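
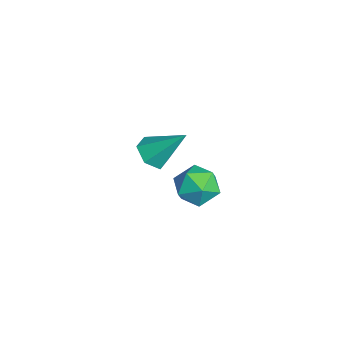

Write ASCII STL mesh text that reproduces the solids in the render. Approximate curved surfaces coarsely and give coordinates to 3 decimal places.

solid 
facet normal -0.265 -0.642 -0.720
outer loop
vertex -3.414 -0.698 -4.614
vertex -4.212 -0.236 -4.732
vertex -3.459 0.004 -5.223
endloop
endfacet
facet normal 0.995 0.090 0.030
outer loop
vertex -3.414 -0.698 -4.614
vertex -3.459 0.004 -5.223
vertex -3.628 1.176 -3.148
endloop
endfacet
facet normal -0.265 -0.641 -0.720
outer loop
vertex -3.459 0.004 -5.223
vertex -4.212 -0.236 -4.732
vertex -4.257 0.466 -5.34
endloop
endfacet
facet normal 0.503 0.769 -0.394
outer loop
vertex -3.459 0.004 -5.223
vertex -4.257 0.466 -5.34
vertex -3.628 1.176 -3.148
endloop
endfacet
facet normal -0.266 -0.641 -0.720
outer loop
vertex -4.257 0.466 -5.34
vertex -4.212 -0.236 -4.732
vertex -5.01 0.227 -4.849
endloop
endfacet
facet normal -0.400 0.899 -0.176
outer loop
vertex -4.257 0.466 -5.34
vertex -5.01 0.227 -4.849
vertex -3.628 1.176 -3.148
endloop
endfacet
facet normal -0.266 -0.641 -0.720
outer loop
vertex -5.01 0.227 -4.849
vertex -4.212 -0.236 -4.732
vertex -4.965 -0.475 -4.241
endloop
endfacet
facet normal -0.813 0.351 0.465
outer loop
vertex -5.01 0.227 -4.849
vertex -4.965 -0.475 -4.241
vertex -3.628 1.176 -3.148
endloop
endfacet
facet normal -0.265 -0.642 -0.719
outer loop
vertex -4.965 -0.475 -4.241
vertex -4.212 -0.236 -4.732
vertex -4.166 -0.937 -4.123
endloop
endfacet
facet normal -0.321 -0.328 0.888
outer loop
vertex -4.965 -0.475 -4.241
vertex -4.166 -0.937 -4.123
vertex -3.628 1.176 -3.148
endloop
endfacet
facet normal -0.265 -0.642 -0.719
outer loop
vertex -4.166 -0.937 -4.123
vertex -4.212 -0.236 -4.732
vertex -3.414 -0.698 -4.614
endloop
endfacet
facet normal 0.583 -0.458 0.671
outer loop
vertex -4.166 -0.937 -4.123
vertex -3.414 -0.698 -4.614
vertex -3.628 1.176 -3.148
endloop
endfacet
facet normal -0.941 0.339 0.017
outer loop
vertex 0.589 1.682 -2.222
vertex 0.245 0.747 -2.647
vertex 0.306 0.864 -1.572
endloop
endfacet
facet normal -0.557 0.626 0.545
outer loop
vertex 0.589 1.682 -2.222
vertex 0.306 0.864 -1.572
vertex 1.187 1.453 -1.348
endloop
endfacet
facet normal -0.001 0.967 0.254
outer loop
vertex 0.589 1.682 -2.222
vertex 1.187 1.453 -1.348
vertex 1.67 1.7 -2.285
endloop
endfacet
facet normal -0.041 0.890 -0.454
outer loop
vertex 0.589 1.682 -2.222
vertex 1.67 1.7 -2.285
vertex 1.089 1.264 -3.088
endloop
endfacet
facet normal -0.622 0.502 -0.601
outer loop
vertex 0.589 1.682 -2.222
vertex 1.089 1.264 -3.088
vertex 0.245 0.747 -2.647
endloop
endfacet
facet normal -0.305 0.095 0.948
outer loop
vertex 1.187 1.453 -1.348
vertex 0.306 0.864 -1.572
vertex 1.211 0.376 -1.232
endloop
endfacet
facet normal -0.924 -0.371 0.093
outer loop
vertex 0.306 0.864 -1.572
vertex 0.245 0.747 -2.647
vertex 0.63 -0.06 -2.035
endloop
endfacet
facet normal -0.408 -0.107 -0.907
outer loop
vertex 0.245 0.747 -2.647
vertex 1.089 1.264 -3.088
vertex 1.113 0.187 -2.972
endloop
endfacet
facet normal 0.532 0.521 -0.668
outer loop
vertex 1.089 1.264 -3.088
vertex 1.67 1.7 -2.285
vertex 1.994 0.776 -2.748
endloop
endfacet
facet normal 0.596 0.646 0.477
outer loop
vertex 1.67 1.7 -2.285
vertex 1.187 1.453 -1.348
vertex 2.055 0.893 -1.673
endloop
endfacet
facet normal 0.041 -0.890 0.454
outer loop
vertex 1.711 -0.042 -2.098
vertex 1.211 0.376 -1.232
vertex 0.63 -0.06 -2.035
endloop
endfacet
facet normal 0.001 -0.967 -0.254
outer loop
vertex 1.711 -0.042 -2.098
vertex 0.63 -0.06 -2.035
vertex 1.113 0.187 -2.972
endloop
endfacet
facet normal 0.557 -0.626 -0.545
outer loop
vertex 1.711 -0.042 -2.098
vertex 1.113 0.187 -2.972
vertex 1.994 0.776 -2.748
endloop
endfacet
facet normal 0.941 -0.339 -0.017
outer loop
vertex 1.711 -0.042 -2.098
vertex 1.994 0.776 -2.748
vertex 2.055 0.893 -1.673
endloop
endfacet
facet normal 0.622 -0.502 0.601
outer loop
vertex 1.711 -0.042 -2.098
vertex 2.055 0.893 -1.673
vertex 1.211 0.376 -1.232
endloop
endfacet
facet normal -0.532 -0.521 0.668
outer loop
vertex 0.63 -0.06 -2.035
vertex 1.211 0.376 -1.232
vertex 0.306 0.864 -1.572
endloop
endfacet
facet normal -0.596 -0.646 -0.477
outer loop
vertex 1.113 0.187 -2.972
vertex 0.63 -0.06 -2.035
vertex 0.245 0.747 -2.647
endloop
endfacet
facet normal 0.305 -0.095 -0.948
outer loop
vertex 1.994 0.776 -2.748
vertex 1.113 0.187 -2.972
vertex 1.089 1.264 -3.088
endloop
endfacet
facet normal 0.924 0.371 -0.093
outer loop
vertex 2.055 0.893 -1.673
vertex 1.994 0.776 -2.748
vertex 1.67 1.7 -2.285
endloop
endfacet
facet normal 0.408 0.107 0.907
outer loop
vertex 1.211 0.376 -1.232
vertex 2.055 0.893 -1.673
vertex 1.187 1.453 -1.348
endloop
endfacet

endsolid


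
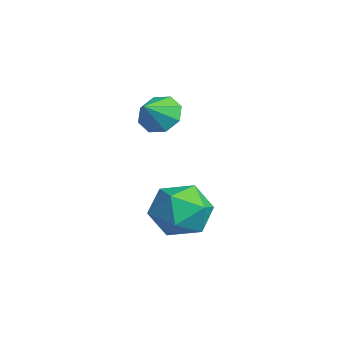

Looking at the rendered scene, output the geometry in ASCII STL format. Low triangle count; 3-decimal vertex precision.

solid 
facet normal -0.513 0.620 -0.593
outer loop
vertex -1.987 1.476 0.194
vertex -2.574 1.45 0.675
vertex -1.959 1.889 0.602
endloop
endfacet
facet normal 0.997 -0.075 0.008
outer loop
vertex -1.987 1.476 0.194
vertex -1.959 1.889 0.602
vertex -2.046 0.81 1.285
endloop
endfacet
facet normal -0.513 0.621 -0.593
outer loop
vertex -1.959 1.889 0.602
vertex -2.574 1.45 0.675
vertex -2.291 2.045 1.053
endloop
endfacet
facet normal 0.818 0.259 0.513
outer loop
vertex -1.959 1.889 0.602
vertex -2.291 2.045 1.053
vertex -2.046 0.81 1.285
endloop
endfacet
facet normal -0.514 0.621 -0.592
outer loop
vertex -2.291 2.045 1.053
vertex -2.574 1.45 0.675
vertex -2.789 1.852 1.283
endloop
endfacet
facet normal 0.330 0.237 0.914
outer loop
vertex -2.291 2.045 1.053
vertex -2.789 1.852 1.283
vertex -2.046 0.81 1.285
endloop
endfacet
facet normal -0.513 0.621 -0.592
outer loop
vertex -2.789 1.852 1.283
vertex -2.574 1.45 0.675
vertex -3.162 1.423 1.156
endloop
endfacet
facet normal -0.183 -0.129 0.975
outer loop
vertex -2.789 1.852 1.283
vertex -3.162 1.423 1.156
vertex -2.046 0.81 1.285
endloop
endfacet
facet normal -0.513 0.620 -0.593
outer loop
vertex -3.162 1.423 1.156
vertex -2.574 1.45 0.675
vertex -3.19 1.01 0.748
endloop
endfacet
facet normal -0.419 -0.624 0.660
outer loop
vertex -3.162 1.423 1.156
vertex -3.19 1.01 0.748
vertex -2.046 0.81 1.285
endloop
endfacet
facet normal -0.514 0.621 -0.592
outer loop
vertex -3.19 1.01 0.748
vertex -2.574 1.45 0.675
vertex -2.858 0.855 0.297
endloop
endfacet
facet normal -0.240 -0.959 0.153
outer loop
vertex -3.19 1.01 0.748
vertex -2.858 0.855 0.297
vertex -2.046 0.81 1.285
endloop
endfacet
facet normal -0.513 0.621 -0.592
outer loop
vertex -2.858 0.855 0.297
vertex -2.574 1.45 0.675
vertex -2.359 1.048 0.067
endloop
endfacet
facet normal 0.248 -0.937 -0.247
outer loop
vertex -2.858 0.855 0.297
vertex -2.359 1.048 0.067
vertex -2.046 0.81 1.285
endloop
endfacet
facet normal -0.513 0.621 -0.592
outer loop
vertex -2.359 1.048 0.067
vertex -2.574 1.45 0.675
vertex -1.987 1.476 0.194
endloop
endfacet
facet normal 0.762 -0.571 -0.307
outer loop
vertex -2.359 1.048 0.067
vertex -1.987 1.476 0.194
vertex -2.046 0.81 1.285
endloop
endfacet
facet normal -0.461 0.792 0.400
outer loop
vertex -1.282 2.759 -2.829
vertex -2.185 2.16 -2.683
vertex -1.426 2.205 -1.897
endloop
endfacet
facet normal 0.241 0.817 0.523
outer loop
vertex -1.282 2.759 -2.829
vertex -1.426 2.205 -1.897
vertex -0.443 2.222 -2.377
endloop
endfacet
facet normal 0.576 0.810 -0.107
outer loop
vertex -1.282 2.759 -2.829
vertex -0.443 2.222 -2.377
vertex -0.595 2.187 -3.459
endloop
endfacet
facet normal 0.081 0.780 -0.620
outer loop
vertex -1.282 2.759 -2.829
vertex -0.595 2.187 -3.459
vertex -1.672 2.149 -3.648
endloop
endfacet
facet normal -0.560 0.770 -0.307
outer loop
vertex -1.282 2.759 -2.829
vertex -1.672 2.149 -3.648
vertex -2.185 2.16 -2.683
endloop
endfacet
facet normal 0.424 0.225 0.877
outer loop
vertex -0.443 2.222 -2.377
vertex -1.426 2.205 -1.897
vertex -0.828 1.291 -1.952
endloop
endfacet
facet normal -0.712 0.185 0.677
outer loop
vertex -1.426 2.205 -1.897
vertex -2.185 2.16 -2.683
vertex -1.905 1.253 -2.141
endloop
endfacet
facet normal -0.873 0.148 -0.466
outer loop
vertex -2.185 2.16 -2.683
vertex -1.672 2.149 -3.648
vertex -2.057 1.218 -3.223
endloop
endfacet
facet normal 0.165 0.166 -0.972
outer loop
vertex -1.672 2.149 -3.648
vertex -0.595 2.187 -3.459
vertex -1.074 1.235 -3.703
endloop
endfacet
facet normal 0.967 0.213 -0.143
outer loop
vertex -0.595 2.187 -3.459
vertex -0.443 2.222 -2.377
vertex -0.315 1.28 -2.917
endloop
endfacet
facet normal -0.081 -0.780 0.620
outer loop
vertex -1.218 0.681 -2.771
vertex -0.828 1.291 -1.952
vertex -1.905 1.253 -2.141
endloop
endfacet
facet normal -0.576 -0.810 0.107
outer loop
vertex -1.218 0.681 -2.771
vertex -1.905 1.253 -2.141
vertex -2.057 1.218 -3.223
endloop
endfacet
facet normal -0.241 -0.817 -0.523
outer loop
vertex -1.218 0.681 -2.771
vertex -2.057 1.218 -3.223
vertex -1.074 1.235 -3.703
endloop
endfacet
facet normal 0.461 -0.792 -0.400
outer loop
vertex -1.218 0.681 -2.771
vertex -1.074 1.235 -3.703
vertex -0.315 1.28 -2.917
endloop
endfacet
facet normal 0.560 -0.770 0.307
outer loop
vertex -1.218 0.681 -2.771
vertex -0.315 1.28 -2.917
vertex -0.828 1.291 -1.952
endloop
endfacet
facet normal -0.165 -0.166 0.972
outer loop
vertex -1.905 1.253 -2.141
vertex -0.828 1.291 -1.952
vertex -1.426 2.205 -1.897
endloop
endfacet
facet normal -0.967 -0.213 0.143
outer loop
vertex -2.057 1.218 -3.223
vertex -1.905 1.253 -2.141
vertex -2.185 2.16 -2.683
endloop
endfacet
facet normal -0.424 -0.225 -0.877
outer loop
vertex -1.074 1.235 -3.703
vertex -2.057 1.218 -3.223
vertex -1.672 2.149 -3.648
endloop
endfacet
facet normal 0.712 -0.185 -0.677
outer loop
vertex -0.315 1.28 -2.917
vertex -1.074 1.235 -3.703
vertex -0.595 2.187 -3.459
endloop
endfacet
facet normal 0.873 -0.148 0.466
outer loop
vertex -0.828 1.291 -1.952
vertex -0.315 1.28 -2.917
vertex -0.443 2.222 -2.377
endloop
endfacet

endsolid


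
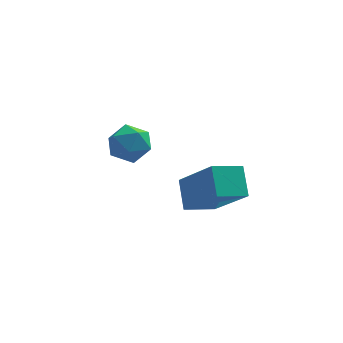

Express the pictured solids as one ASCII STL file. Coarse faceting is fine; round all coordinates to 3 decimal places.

solid 
facet normal -0.981 -0.130 0.142
outer loop
vertex -3.486 1.648 3.356
vertex -3.438 1.013 3.108
vertex -3.356 1.126 3.777
endloop
endfacet
facet normal -0.713 0.324 0.622
outer loop
vertex -3.486 1.648 3.356
vertex -3.356 1.126 3.777
vertex -3.021 1.718 3.852
endloop
endfacet
facet normal -0.417 0.868 0.268
outer loop
vertex -3.486 1.648 3.356
vertex -3.021 1.718 3.852
vertex -2.897 1.97 3.229
endloop
endfacet
facet normal -0.503 0.751 -0.429
outer loop
vertex -3.486 1.648 3.356
vertex -2.897 1.97 3.229
vertex -3.154 1.535 2.769
endloop
endfacet
facet normal -0.851 0.134 -0.507
outer loop
vertex -3.486 1.648 3.356
vertex -3.154 1.535 2.769
vertex -3.438 1.013 3.108
endloop
endfacet
facet normal -0.196 -0.013 0.980
outer loop
vertex -3.021 1.718 3.852
vertex -3.356 1.126 3.777
vertex -2.686 1.125 3.911
endloop
endfacet
facet normal -0.630 -0.749 0.204
outer loop
vertex -3.356 1.126 3.777
vertex -3.438 1.013 3.108
vertex -2.943 0.69 3.451
endloop
endfacet
facet normal -0.421 -0.322 -0.848
outer loop
vertex -3.438 1.013 3.108
vertex -3.154 1.535 2.769
vertex -2.819 0.942 2.828
endloop
endfacet
facet normal 0.145 0.677 -0.721
outer loop
vertex -3.154 1.535 2.769
vertex -2.897 1.97 3.229
vertex -2.484 1.534 2.903
endloop
endfacet
facet normal 0.284 0.868 0.408
outer loop
vertex -2.897 1.97 3.229
vertex -3.021 1.718 3.852
vertex -2.402 1.647 3.572
endloop
endfacet
facet normal 0.503 -0.751 0.429
outer loop
vertex -2.354 1.012 3.324
vertex -2.686 1.125 3.911
vertex -2.943 0.69 3.451
endloop
endfacet
facet normal 0.417 -0.868 -0.268
outer loop
vertex -2.354 1.012 3.324
vertex -2.943 0.69 3.451
vertex -2.819 0.942 2.828
endloop
endfacet
facet normal 0.713 -0.324 -0.622
outer loop
vertex -2.354 1.012 3.324
vertex -2.819 0.942 2.828
vertex -2.484 1.534 2.903
endloop
endfacet
facet normal 0.981 0.130 -0.142
outer loop
vertex -2.354 1.012 3.324
vertex -2.484 1.534 2.903
vertex -2.402 1.647 3.572
endloop
endfacet
facet normal 0.851 -0.134 0.507
outer loop
vertex -2.354 1.012 3.324
vertex -2.402 1.647 3.572
vertex -2.686 1.125 3.911
endloop
endfacet
facet normal -0.145 -0.677 0.721
outer loop
vertex -2.943 0.69 3.451
vertex -2.686 1.125 3.911
vertex -3.356 1.126 3.777
endloop
endfacet
facet normal -0.284 -0.868 -0.408
outer loop
vertex -2.819 0.942 2.828
vertex -2.943 0.69 3.451
vertex -3.438 1.013 3.108
endloop
endfacet
facet normal 0.196 0.013 -0.980
outer loop
vertex -2.484 1.534 2.903
vertex -2.819 0.942 2.828
vertex -3.154 1.535 2.769
endloop
endfacet
facet normal 0.630 0.749 -0.204
outer loop
vertex -2.402 1.647 3.572
vertex -2.484 1.534 2.903
vertex -2.897 1.97 3.229
endloop
endfacet
facet normal 0.421 0.322 0.848
outer loop
vertex -2.686 1.125 3.911
vertex -2.402 1.647 3.572
vertex -3.021 1.718 3.852
endloop
endfacet
facet normal -0.887 -0.370 0.277
outer loop
vertex -0.883 -1.693 4.514
vertex -1.671 -0.715 3.297
vertex -0.784 -2.405 3.878
endloop
endfacet
facet normal 0.451 -0.559 0.696
outer loop
vertex 0.031 -2.065 3.623
vertex -0.883 -1.693 4.514
vertex -0.784 -2.405 3.878
endloop
endfacet
facet normal -0.887 -0.370 0.278
outer loop
vertex -0.784 -2.405 3.878
vertex -1.671 -0.715 3.297
vertex -1.573 -1.427 2.661
endloop
endfacet
facet normal 0.102 -0.742 -0.663
outer loop
vertex -1.573 -1.427 2.661
vertex 0.031 -2.065 3.623
vertex -0.784 -2.405 3.878
endloop
endfacet
facet normal -0.102 0.742 0.663
outer loop
vertex -0.883 -1.693 4.514
vertex -0.856 -0.375 3.042
vertex -1.671 -0.715 3.297
endloop
endfacet
facet normal 0.451 -0.559 0.696
outer loop
vertex -0.067 -1.353 4.259
vertex -0.883 -1.693 4.514
vertex 0.031 -2.065 3.623
endloop
endfacet
facet normal -0.102 0.742 0.663
outer loop
vertex -0.067 -1.353 4.259
vertex -0.856 -0.375 3.042
vertex -0.883 -1.693 4.514
endloop
endfacet
facet normal -0.451 0.559 -0.696
outer loop
vertex -1.671 -0.715 3.297
vertex -0.856 -0.375 3.042
vertex -1.573 -1.427 2.661
endloop
endfacet
facet normal 0.102 -0.742 -0.662
outer loop
vertex -0.757 -1.087 2.406
vertex 0.031 -2.065 3.623
vertex -1.573 -1.427 2.661
endloop
endfacet
facet normal -0.450 0.559 -0.696
outer loop
vertex -1.573 -1.427 2.661
vertex -0.856 -0.375 3.042
vertex -0.757 -1.087 2.406
endloop
endfacet
facet normal 0.887 0.370 -0.277
outer loop
vertex -0.757 -1.087 2.406
vertex -0.067 -1.353 4.259
vertex 0.031 -2.065 3.623
endloop
endfacet
facet normal 0.887 0.371 -0.277
outer loop
vertex -0.856 -0.375 3.042
vertex -0.067 -1.353 4.259
vertex -0.757 -1.087 2.406
endloop
endfacet

endsolid


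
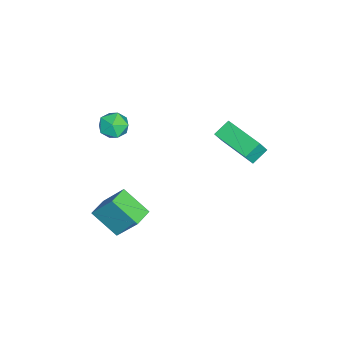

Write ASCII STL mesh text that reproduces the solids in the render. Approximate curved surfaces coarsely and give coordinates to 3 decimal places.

solid 
facet normal -0.957 0.287 -0.028
outer loop
vertex 0.185 -2.884 0.796
vertex 0.45 -1.862 2.216
vertex 0.582 -1.654 -0.164
endloop
endfacet
facet normal -0.149 -0.578 -0.802
outer loop
vertex 1.53 -1.938 -0.136
vertex 0.185 -2.884 0.796
vertex 0.582 -1.654 -0.164
endloop
endfacet
facet normal -0.957 0.287 -0.028
outer loop
vertex 0.582 -1.654 -0.164
vertex 0.45 -1.862 2.216
vertex 0.847 -0.632 1.257
endloop
endfacet
facet normal 0.247 0.764 -0.596
outer loop
vertex 0.847 -0.632 1.257
vertex 1.53 -1.938 -0.136
vertex 0.582 -1.654 -0.164
endloop
endfacet
facet normal -0.247 -0.764 0.596
outer loop
vertex 0.185 -2.884 0.796
vertex 1.398 -2.146 2.244
vertex 0.45 -1.862 2.216
endloop
endfacet
facet normal -0.150 -0.577 -0.803
outer loop
vertex 1.133 -3.168 0.823
vertex 0.185 -2.884 0.796
vertex 1.53 -1.938 -0.136
endloop
endfacet
facet normal -0.246 -0.765 0.596
outer loop
vertex 1.133 -3.168 0.823
vertex 1.398 -2.146 2.244
vertex 0.185 -2.884 0.796
endloop
endfacet
facet normal 0.149 0.578 0.803
outer loop
vertex 0.45 -1.862 2.216
vertex 1.398 -2.146 2.244
vertex 0.847 -0.632 1.257
endloop
endfacet
facet normal 0.246 0.764 -0.596
outer loop
vertex 1.795 -0.916 1.284
vertex 1.53 -1.938 -0.136
vertex 0.847 -0.632 1.257
endloop
endfacet
facet normal 0.150 0.578 0.802
outer loop
vertex 0.847 -0.632 1.257
vertex 1.398 -2.146 2.244
vertex 1.795 -0.916 1.284
endloop
endfacet
facet normal 0.957 -0.287 0.028
outer loop
vertex 1.795 -0.916 1.284
vertex 1.133 -3.168 0.823
vertex 1.53 -1.938 -0.136
endloop
endfacet
facet normal 0.957 -0.287 0.028
outer loop
vertex 1.398 -2.146 2.244
vertex 1.133 -3.168 0.823
vertex 1.795 -0.916 1.284
endloop
endfacet
facet normal -0.316 0.944 -0.094
outer loop
vertex -2.341 -2.431 3.43
vertex -2.897 -2.561 3.989
vertex -2.173 -2.298 4.2
endloop
endfacet
facet normal 0.381 0.894 -0.237
outer loop
vertex -2.341 -2.431 3.43
vertex -2.173 -2.298 4.2
vertex -1.634 -2.653 3.729
endloop
endfacet
facet normal 0.463 0.430 -0.775
outer loop
vertex -2.341 -2.431 3.43
vertex -1.634 -2.653 3.729
vertex -2.026 -3.136 3.227
endloop
endfacet
facet normal -0.185 0.195 -0.963
outer loop
vertex -2.341 -2.431 3.43
vertex -2.026 -3.136 3.227
vertex -2.806 -3.079 3.388
endloop
endfacet
facet normal -0.665 0.513 -0.543
outer loop
vertex -2.341 -2.431 3.43
vertex -2.806 -3.079 3.388
vertex -2.897 -2.561 3.989
endloop
endfacet
facet normal 0.706 0.622 0.338
outer loop
vertex -1.634 -2.653 3.729
vertex -2.173 -2.298 4.2
vertex -1.754 -2.921 4.472
endloop
endfacet
facet normal -0.422 0.705 0.570
outer loop
vertex -2.173 -2.298 4.2
vertex -2.897 -2.561 3.989
vertex -2.534 -2.864 4.633
endloop
endfacet
facet normal -0.988 0.008 -0.157
outer loop
vertex -2.897 -2.561 3.989
vertex -2.806 -3.079 3.388
vertex -2.926 -3.347 4.131
endloop
endfacet
facet normal -0.210 -0.506 -0.837
outer loop
vertex -2.806 -3.079 3.388
vertex -2.026 -3.136 3.227
vertex -2.387 -3.702 3.66
endloop
endfacet
facet normal 0.837 -0.127 -0.532
outer loop
vertex -2.026 -3.136 3.227
vertex -1.634 -2.653 3.729
vertex -1.663 -3.439 3.871
endloop
endfacet
facet normal 0.185 -0.195 0.963
outer loop
vertex -2.219 -3.569 4.43
vertex -1.754 -2.921 4.472
vertex -2.534 -2.864 4.633
endloop
endfacet
facet normal -0.463 -0.430 0.775
outer loop
vertex -2.219 -3.569 4.43
vertex -2.534 -2.864 4.633
vertex -2.926 -3.347 4.131
endloop
endfacet
facet normal -0.381 -0.894 0.237
outer loop
vertex -2.219 -3.569 4.43
vertex -2.926 -3.347 4.131
vertex -2.387 -3.702 3.66
endloop
endfacet
facet normal 0.316 -0.944 0.094
outer loop
vertex -2.219 -3.569 4.43
vertex -2.387 -3.702 3.66
vertex -1.663 -3.439 3.871
endloop
endfacet
facet normal 0.665 -0.513 0.543
outer loop
vertex -2.219 -3.569 4.43
vertex -1.663 -3.439 3.871
vertex -1.754 -2.921 4.472
endloop
endfacet
facet normal 0.210 0.506 0.837
outer loop
vertex -2.534 -2.864 4.633
vertex -1.754 -2.921 4.472
vertex -2.173 -2.298 4.2
endloop
endfacet
facet normal -0.837 0.127 0.532
outer loop
vertex -2.926 -3.347 4.131
vertex -2.534 -2.864 4.633
vertex -2.897 -2.561 3.989
endloop
endfacet
facet normal -0.706 -0.622 -0.338
outer loop
vertex -2.387 -3.702 3.66
vertex -2.926 -3.347 4.131
vertex -2.806 -3.079 3.388
endloop
endfacet
facet normal 0.422 -0.705 -0.570
outer loop
vertex -1.663 -3.439 3.871
vertex -2.387 -3.702 3.66
vertex -2.026 -3.136 3.227
endloop
endfacet
facet normal 0.988 -0.008 0.157
outer loop
vertex -1.754 -2.921 4.472
vertex -1.663 -3.439 3.871
vertex -1.634 -2.653 3.729
endloop
endfacet
facet normal -0.673 0.533 0.512
outer loop
vertex -4.547 1.732 3.131
vertex -3.238 3.424 3.09
vertex -4.929 2.008 2.341
endloop
endfacet
facet normal -0.611 -0.791 0.019
outer loop
vertex -4.282 1.496 1.85
vertex -4.547 1.732 3.131
vertex -4.929 2.008 2.341
endloop
endfacet
facet normal -0.673 0.534 0.511
outer loop
vertex -4.929 2.008 2.341
vertex -3.238 3.424 3.09
vertex -3.619 3.7 2.3
endloop
endfacet
facet normal -0.415 0.300 -0.859
outer loop
vertex -3.619 3.7 2.3
vertex -4.282 1.496 1.85
vertex -4.929 2.008 2.341
endloop
endfacet
facet normal 0.415 -0.300 0.859
outer loop
vertex -4.547 1.732 3.131
vertex -2.591 2.912 2.599
vertex -3.238 3.424 3.09
endloop
endfacet
facet normal -0.612 -0.791 0.019
outer loop
vertex -3.901 1.22 2.64
vertex -4.547 1.732 3.131
vertex -4.282 1.496 1.85
endloop
endfacet
facet normal 0.415 -0.300 0.859
outer loop
vertex -3.901 1.22 2.64
vertex -2.591 2.912 2.599
vertex -4.547 1.732 3.131
endloop
endfacet
facet normal 0.612 0.791 -0.019
outer loop
vertex -3.238 3.424 3.09
vertex -2.591 2.912 2.599
vertex -3.619 3.7 2.3
endloop
endfacet
facet normal -0.415 0.300 -0.859
outer loop
vertex -2.973 3.188 1.809
vertex -4.282 1.496 1.85
vertex -3.619 3.7 2.3
endloop
endfacet
facet normal 0.612 0.791 -0.020
outer loop
vertex -3.619 3.7 2.3
vertex -2.591 2.912 2.599
vertex -2.973 3.188 1.809
endloop
endfacet
facet normal 0.674 -0.534 -0.511
outer loop
vertex -2.973 3.188 1.809
vertex -3.901 1.22 2.64
vertex -4.282 1.496 1.85
endloop
endfacet
facet normal 0.673 -0.534 -0.512
outer loop
vertex -2.591 2.912 2.599
vertex -3.901 1.22 2.64
vertex -2.973 3.188 1.809
endloop
endfacet

endsolid


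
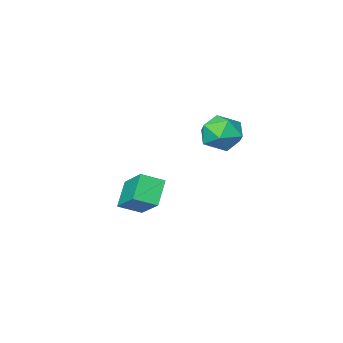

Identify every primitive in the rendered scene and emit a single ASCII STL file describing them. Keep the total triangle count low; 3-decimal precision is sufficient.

solid 
facet normal -0.551 -0.421 0.720
outer loop
vertex -3.24 -2.068 -2.924
vertex -3.07 -0.964 -2.149
vertex -3.908 -1.741 -3.244
endloop
endfacet
facet normal -0.124 -0.812 -0.570
outer loop
vertex -3.35 -1.316 -3.971
vertex -3.24 -2.068 -2.924
vertex -3.908 -1.741 -3.244
endloop
endfacet
facet normal -0.552 -0.420 0.720
outer loop
vertex -3.908 -1.741 -3.244
vertex -3.07 -0.964 -2.149
vertex -3.738 -0.636 -2.469
endloop
endfacet
facet normal -0.824 0.405 -0.396
outer loop
vertex -3.738 -0.636 -2.469
vertex -3.35 -1.316 -3.971
vertex -3.908 -1.741 -3.244
endloop
endfacet
facet normal 0.824 -0.405 0.396
outer loop
vertex -3.24 -2.068 -2.924
vertex -2.512 -0.539 -2.876
vertex -3.07 -0.964 -2.149
endloop
endfacet
facet normal -0.126 -0.812 -0.570
outer loop
vertex -2.682 -1.644 -3.651
vertex -3.24 -2.068 -2.924
vertex -3.35 -1.316 -3.971
endloop
endfacet
facet normal 0.824 -0.405 0.396
outer loop
vertex -2.682 -1.644 -3.651
vertex -2.512 -0.539 -2.876
vertex -3.24 -2.068 -2.924
endloop
endfacet
facet normal 0.125 0.812 0.571
outer loop
vertex -3.07 -0.964 -2.149
vertex -2.512 -0.539 -2.876
vertex -3.738 -0.636 -2.469
endloop
endfacet
facet normal -0.824 0.405 -0.396
outer loop
vertex -3.18 -0.212 -3.196
vertex -3.35 -1.316 -3.971
vertex -3.738 -0.636 -2.469
endloop
endfacet
facet normal 0.125 0.812 0.570
outer loop
vertex -3.738 -0.636 -2.469
vertex -2.512 -0.539 -2.876
vertex -3.18 -0.212 -3.196
endloop
endfacet
facet normal 0.552 0.421 -0.720
outer loop
vertex -3.18 -0.212 -3.196
vertex -2.682 -1.644 -3.651
vertex -3.35 -1.316 -3.971
endloop
endfacet
facet normal 0.551 0.421 -0.721
outer loop
vertex -2.512 -0.539 -2.876
vertex -2.682 -1.644 -3.651
vertex -3.18 -0.212 -3.196
endloop
endfacet
facet normal -0.431 -0.003 0.902
outer loop
vertex -4.509 1.984 0.603
vertex -4.018 1.519 0.836
vertex -3.901 2.222 0.894
endloop
endfacet
facet normal -0.522 0.627 0.578
outer loop
vertex -4.509 1.984 0.603
vertex -3.901 2.222 0.894
vertex -4.166 2.539 0.311
endloop
endfacet
facet normal -0.859 0.511 -0.039
outer loop
vertex -4.509 1.984 0.603
vertex -4.166 2.539 0.311
vertex -4.448 2.033 -0.108
endloop
endfacet
facet normal -0.977 -0.192 -0.097
outer loop
vertex -4.509 1.984 0.603
vertex -4.448 2.033 -0.108
vertex -4.356 1.402 0.217
endloop
endfacet
facet normal -0.712 -0.509 0.485
outer loop
vertex -4.509 1.984 0.603
vertex -4.356 1.402 0.217
vertex -4.018 1.519 0.836
endloop
endfacet
facet normal 0.122 0.894 0.431
outer loop
vertex -4.166 2.539 0.311
vertex -3.901 2.222 0.894
vertex -3.464 2.418 0.363
endloop
endfacet
facet normal 0.270 -0.124 0.955
outer loop
vertex -3.901 2.222 0.894
vertex -4.018 1.519 0.836
vertex -3.372 1.787 0.688
endloop
endfacet
facet normal -0.183 -0.943 0.278
outer loop
vertex -4.018 1.519 0.836
vertex -4.356 1.402 0.217
vertex -3.654 1.281 0.269
endloop
endfacet
facet normal -0.612 -0.431 -0.663
outer loop
vertex -4.356 1.402 0.217
vertex -4.448 2.033 -0.108
vertex -3.919 1.598 -0.314
endloop
endfacet
facet normal -0.423 0.706 -0.568
outer loop
vertex -4.448 2.033 -0.108
vertex -4.166 2.539 0.311
vertex -3.802 2.301 -0.256
endloop
endfacet
facet normal 0.977 0.192 0.097
outer loop
vertex -3.311 1.836 -0.023
vertex -3.464 2.418 0.363
vertex -3.372 1.787 0.688
endloop
endfacet
facet normal 0.859 -0.511 0.039
outer loop
vertex -3.311 1.836 -0.023
vertex -3.372 1.787 0.688
vertex -3.654 1.281 0.269
endloop
endfacet
facet normal 0.522 -0.627 -0.578
outer loop
vertex -3.311 1.836 -0.023
vertex -3.654 1.281 0.269
vertex -3.919 1.598 -0.314
endloop
endfacet
facet normal 0.431 0.003 -0.902
outer loop
vertex -3.311 1.836 -0.023
vertex -3.919 1.598 -0.314
vertex -3.802 2.301 -0.256
endloop
endfacet
facet normal 0.712 0.509 -0.485
outer loop
vertex -3.311 1.836 -0.023
vertex -3.802 2.301 -0.256
vertex -3.464 2.418 0.363
endloop
endfacet
facet normal 0.612 0.431 0.663
outer loop
vertex -3.372 1.787 0.688
vertex -3.464 2.418 0.363
vertex -3.901 2.222 0.894
endloop
endfacet
facet normal 0.423 -0.706 0.568
outer loop
vertex -3.654 1.281 0.269
vertex -3.372 1.787 0.688
vertex -4.018 1.519 0.836
endloop
endfacet
facet normal -0.122 -0.894 -0.431
outer loop
vertex -3.919 1.598 -0.314
vertex -3.654 1.281 0.269
vertex -4.356 1.402 0.217
endloop
endfacet
facet normal -0.270 0.124 -0.955
outer loop
vertex -3.802 2.301 -0.256
vertex -3.919 1.598 -0.314
vertex -4.448 2.033 -0.108
endloop
endfacet
facet normal 0.183 0.943 -0.278
outer loop
vertex -3.464 2.418 0.363
vertex -3.802 2.301 -0.256
vertex -4.166 2.539 0.311
endloop
endfacet

endsolid


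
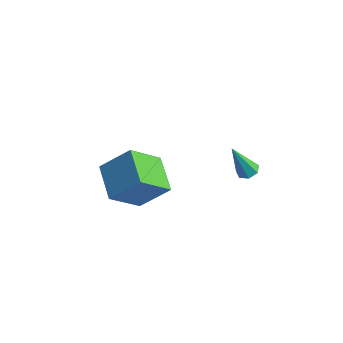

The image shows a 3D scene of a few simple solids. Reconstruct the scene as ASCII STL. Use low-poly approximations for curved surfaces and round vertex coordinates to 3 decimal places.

solid 
facet normal 0.251 0.296 -0.922
outer loop
vertex 0.402 2.812 -3.393
vertex 0.02 3.233 -3.362
vertex 0.569 3.24 -3.21
endloop
endfacet
facet normal 0.815 -0.466 0.346
outer loop
vertex 0.402 2.812 -3.393
vertex 0.569 3.24 -3.21
vertex -0.48 2.647 -1.538
endloop
endfacet
facet normal 0.251 0.297 -0.921
outer loop
vertex 0.569 3.24 -3.21
vertex 0.02 3.233 -3.362
vertex 0.322 3.663 -3.141
endloop
endfacet
facet normal 0.739 0.337 0.583
outer loop
vertex 0.569 3.24 -3.21
vertex 0.322 3.663 -3.141
vertex -0.48 2.647 -1.538
endloop
endfacet
facet normal 0.252 0.296 -0.921
outer loop
vertex 0.322 3.663 -3.141
vertex 0.02 3.233 -3.362
vertex -0.152 3.762 -3.239
endloop
endfacet
facet normal 0.059 0.830 0.555
outer loop
vertex 0.322 3.663 -3.141
vertex -0.152 3.762 -3.239
vertex -0.48 2.647 -1.538
endloop
endfacet
facet normal 0.253 0.296 -0.921
outer loop
vertex -0.152 3.762 -3.239
vertex 0.02 3.233 -3.362
vertex -0.497 3.463 -3.43
endloop
endfacet
facet normal -0.713 0.642 0.283
outer loop
vertex -0.152 3.762 -3.239
vertex -0.497 3.463 -3.43
vertex -0.48 2.647 -1.538
endloop
endfacet
facet normal 0.252 0.295 -0.922
outer loop
vertex -0.497 3.463 -3.43
vertex 0.02 3.233 -3.362
vertex -0.453 2.991 -3.569
endloop
endfacet
facet normal -0.996 -0.085 -0.028
outer loop
vertex -0.497 3.463 -3.43
vertex -0.453 2.991 -3.569
vertex -0.48 2.647 -1.538
endloop
endfacet
facet normal 0.252 0.296 -0.921
outer loop
vertex -0.453 2.991 -3.569
vertex 0.02 3.233 -3.362
vertex -0.053 2.701 -3.553
endloop
endfacet
facet normal -0.577 -0.804 -0.144
outer loop
vertex -0.453 2.991 -3.569
vertex -0.053 2.701 -3.553
vertex -0.48 2.647 -1.538
endloop
endfacet
facet normal 0.252 0.296 -0.921
outer loop
vertex -0.053 2.701 -3.553
vertex 0.02 3.233 -3.362
vertex 0.402 2.812 -3.393
endloop
endfacet
facet normal 0.229 -0.973 0.023
outer loop
vertex -0.053 2.701 -3.553
vertex 0.402 2.812 -3.393
vertex -0.48 2.647 -1.538
endloop
endfacet
facet normal -0.579 -0.463 -0.671
outer loop
vertex -2.3 -3.677 -1.248
vertex -3.746 -2.632 -0.722
vertex -1.785 -2.245 -2.68
endloop
endfacet
facet normal 0.777 -0.562 -0.282
outer loop
vertex -0.714 -1.388 -1.438
vertex -2.3 -3.677 -1.248
vertex -1.785 -2.245 -2.68
endloop
endfacet
facet normal -0.579 -0.463 -0.671
outer loop
vertex -1.785 -2.245 -2.68
vertex -3.746 -2.632 -0.722
vertex -3.231 -1.2 -2.154
endloop
endfacet
facet normal 0.246 0.685 -0.685
outer loop
vertex -3.231 -1.2 -2.154
vertex -0.714 -1.388 -1.438
vertex -1.785 -2.245 -2.68
endloop
endfacet
facet normal -0.246 -0.685 0.685
outer loop
vertex -2.3 -3.677 -1.248
vertex -2.675 -1.775 0.52
vertex -3.746 -2.632 -0.722
endloop
endfacet
facet normal 0.777 -0.562 -0.282
outer loop
vertex -1.229 -2.82 -0.006
vertex -2.3 -3.677 -1.248
vertex -0.714 -1.388 -1.438
endloop
endfacet
facet normal -0.246 -0.685 0.685
outer loop
vertex -1.229 -2.82 -0.006
vertex -2.675 -1.775 0.52
vertex -2.3 -3.677 -1.248
endloop
endfacet
facet normal -0.777 0.562 0.282
outer loop
vertex -3.746 -2.632 -0.722
vertex -2.675 -1.775 0.52
vertex -3.231 -1.2 -2.154
endloop
endfacet
facet normal 0.246 0.685 -0.685
outer loop
vertex -2.16 -0.343 -0.912
vertex -0.714 -1.388 -1.438
vertex -3.231 -1.2 -2.154
endloop
endfacet
facet normal -0.777 0.562 0.282
outer loop
vertex -3.231 -1.2 -2.154
vertex -2.675 -1.775 0.52
vertex -2.16 -0.343 -0.912
endloop
endfacet
facet normal 0.579 0.463 0.671
outer loop
vertex -2.16 -0.343 -0.912
vertex -1.229 -2.82 -0.006
vertex -0.714 -1.388 -1.438
endloop
endfacet
facet normal 0.579 0.463 0.671
outer loop
vertex -2.675 -1.775 0.52
vertex -1.229 -2.82 -0.006
vertex -2.16 -0.343 -0.912
endloop
endfacet

endsolid


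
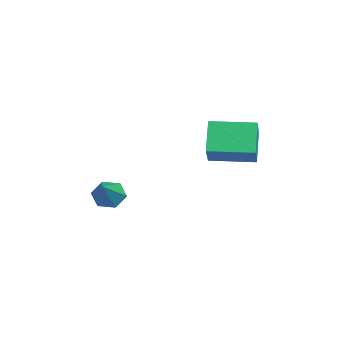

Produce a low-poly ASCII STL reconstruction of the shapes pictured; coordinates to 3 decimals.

solid 
facet normal -0.788 0.225 -0.573
outer loop
vertex -3.549 -1.935 -4.024
vertex -3.937 -2.114 -3.561
vertex -3.742 -1.516 -3.594
endloop
endfacet
facet normal 0.738 0.618 -0.271
outer loop
vertex -3.549 -1.935 -4.024
vertex -3.742 -1.516 -3.594
vertex -2.503 -2.526 -2.519
endloop
endfacet
facet normal -0.788 0.225 -0.573
outer loop
vertex -3.742 -1.516 -3.594
vertex -3.937 -2.114 -3.561
vertex -4.13 -1.696 -3.131
endloop
endfacet
facet normal 0.229 0.827 0.513
outer loop
vertex -3.742 -1.516 -3.594
vertex -4.13 -1.696 -3.131
vertex -2.503 -2.526 -2.519
endloop
endfacet
facet normal -0.788 0.225 -0.573
outer loop
vertex -4.13 -1.696 -3.131
vertex -3.937 -2.114 -3.561
vertex -4.325 -2.294 -3.098
endloop
endfacet
facet normal -0.283 0.145 0.948
outer loop
vertex -4.13 -1.696 -3.131
vertex -4.325 -2.294 -3.098
vertex -2.503 -2.526 -2.519
endloop
endfacet
facet normal -0.788 0.225 -0.573
outer loop
vertex -4.325 -2.294 -3.098
vertex -3.937 -2.114 -3.561
vertex -4.132 -2.713 -3.528
endloop
endfacet
facet normal -0.286 -0.747 0.600
outer loop
vertex -4.325 -2.294 -3.098
vertex -4.132 -2.713 -3.528
vertex -2.503 -2.526 -2.519
endloop
endfacet
facet normal -0.789 0.225 -0.572
outer loop
vertex -4.132 -2.713 -3.528
vertex -3.937 -2.114 -3.561
vertex -3.745 -2.533 -3.991
endloop
endfacet
facet normal 0.224 -0.957 -0.185
outer loop
vertex -4.132 -2.713 -3.528
vertex -3.745 -2.533 -3.991
vertex -2.503 -2.526 -2.519
endloop
endfacet
facet normal -0.788 0.227 -0.573
outer loop
vertex -3.745 -2.533 -3.991
vertex -3.937 -2.114 -3.561
vertex -3.549 -1.935 -4.024
endloop
endfacet
facet normal 0.735 -0.275 -0.619
outer loop
vertex -3.745 -2.533 -3.991
vertex -3.549 -1.935 -4.024
vertex -2.503 -2.526 -2.519
endloop
endfacet
facet normal -0.762 0.188 -0.620
outer loop
vertex -0.981 0.879 0.388
vertex -0.593 2.4 0.373
vertex -0.208 0.672 -0.624
endloop
endfacet
facet normal -0.247 -0.969 0.010
outer loop
vertex 0.813 0.42 0.207
vertex -0.981 0.879 0.388
vertex -0.208 0.672 -0.624
endloop
endfacet
facet normal -0.762 0.188 -0.620
outer loop
vertex -0.208 0.672 -0.624
vertex -0.593 2.4 0.373
vertex 0.18 2.193 -0.639
endloop
endfacet
facet normal 0.599 -0.161 -0.785
outer loop
vertex 0.18 2.193 -0.639
vertex 0.813 0.42 0.207
vertex -0.208 0.672 -0.624
endloop
endfacet
facet normal -0.599 0.161 0.785
outer loop
vertex -0.981 0.879 0.388
vertex 0.428 2.148 1.204
vertex -0.593 2.4 0.373
endloop
endfacet
facet normal -0.247 -0.969 0.010
outer loop
vertex 0.04 0.627 1.219
vertex -0.981 0.879 0.388
vertex 0.813 0.42 0.207
endloop
endfacet
facet normal -0.599 0.161 0.785
outer loop
vertex 0.04 0.627 1.219
vertex 0.428 2.148 1.204
vertex -0.981 0.879 0.388
endloop
endfacet
facet normal 0.247 0.969 -0.010
outer loop
vertex -0.593 2.4 0.373
vertex 0.428 2.148 1.204
vertex 0.18 2.193 -0.639
endloop
endfacet
facet normal 0.599 -0.161 -0.785
outer loop
vertex 1.201 1.941 0.192
vertex 0.813 0.42 0.207
vertex 0.18 2.193 -0.639
endloop
endfacet
facet normal 0.247 0.969 -0.010
outer loop
vertex 0.18 2.193 -0.639
vertex 0.428 2.148 1.204
vertex 1.201 1.941 0.192
endloop
endfacet
facet normal 0.762 -0.188 0.620
outer loop
vertex 1.201 1.941 0.192
vertex 0.04 0.627 1.219
vertex 0.813 0.42 0.207
endloop
endfacet
facet normal 0.762 -0.188 0.620
outer loop
vertex 0.428 2.148 1.204
vertex 0.04 0.627 1.219
vertex 1.201 1.941 0.192
endloop
endfacet

endsolid


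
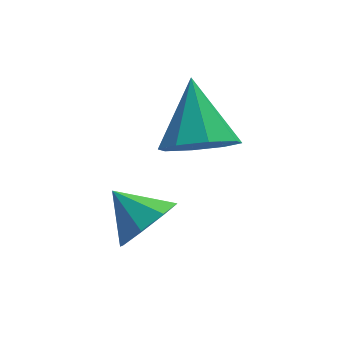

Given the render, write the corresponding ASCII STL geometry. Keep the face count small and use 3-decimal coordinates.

solid 
facet normal 0.508 -0.662 -0.551
outer loop
vertex 0.122 0.038 2.385
vertex -0.147 0.503 1.578
vertex 0.603 0.569 2.19
endloop
endfacet
facet normal 0.192 0.180 0.965
outer loop
vertex 0.122 0.038 2.385
vertex 0.603 0.569 2.19
vertex -0.833 1.397 2.322
endloop
endfacet
facet normal 0.508 -0.662 -0.551
outer loop
vertex 0.603 0.569 2.19
vertex -0.147 0.503 1.578
vertex 0.644 1.062 1.636
endloop
endfacet
facet normal 0.435 0.656 0.616
outer loop
vertex 0.603 0.569 2.19
vertex 0.644 1.062 1.636
vertex -0.833 1.397 2.322
endloop
endfacet
facet normal 0.508 -0.662 -0.551
outer loop
vertex 0.644 1.062 1.636
vertex -0.147 0.503 1.578
vertex 0.222 1.227 1.048
endloop
endfacet
facet normal 0.258 0.962 0.085
outer loop
vertex 0.644 1.062 1.636
vertex 0.222 1.227 1.048
vertex -0.833 1.397 2.322
endloop
endfacet
facet normal 0.507 -0.662 -0.552
outer loop
vertex 0.222 1.227 1.048
vertex -0.147 0.503 1.578
vertex -0.417 0.969 0.771
endloop
endfacet
facet normal -0.234 0.919 -0.316
outer loop
vertex 0.222 1.227 1.048
vertex -0.417 0.969 0.771
vertex -0.833 1.397 2.322
endloop
endfacet
facet normal 0.508 -0.661 -0.552
outer loop
vertex -0.417 0.969 0.771
vertex -0.147 0.503 1.578
vertex -0.897 0.437 0.966
endloop
endfacet
facet normal -0.755 0.551 -0.355
outer loop
vertex -0.417 0.969 0.771
vertex -0.897 0.437 0.966
vertex -0.833 1.397 2.322
endloop
endfacet
facet normal 0.508 -0.662 -0.551
outer loop
vertex -0.897 0.437 0.966
vertex -0.147 0.503 1.578
vertex -0.938 -0.055 1.52
endloop
endfacet
facet normal -0.997 0.076 -0.007
outer loop
vertex -0.897 0.437 0.966
vertex -0.938 -0.055 1.52
vertex -0.833 1.397 2.322
endloop
endfacet
facet normal 0.508 -0.662 -0.551
outer loop
vertex -0.938 -0.055 1.52
vertex -0.147 0.503 1.578
vertex -0.516 -0.221 2.108
endloop
endfacet
facet normal -0.820 -0.230 0.524
outer loop
vertex -0.938 -0.055 1.52
vertex -0.516 -0.221 2.108
vertex -0.833 1.397 2.322
endloop
endfacet
facet normal 0.508 -0.662 -0.551
outer loop
vertex -0.516 -0.221 2.108
vertex -0.147 0.503 1.578
vertex 0.122 0.038 2.385
endloop
endfacet
facet normal -0.327 -0.187 0.927
outer loop
vertex -0.516 -0.221 2.108
vertex 0.122 0.038 2.385
vertex -0.833 1.397 2.322
endloop
endfacet
facet normal -0.101 -0.737 -0.668
outer loop
vertex 2.521 2.883 1.929
vertex 1.742 2.422 2.555
vertex 1.749 3.16 1.74
endloop
endfacet
facet normal 0.391 0.850 -0.354
outer loop
vertex 2.521 2.883 1.929
vertex 1.749 3.16 1.74
vertex 1.958 3.998 3.985
endloop
endfacet
facet normal -0.101 -0.737 -0.668
outer loop
vertex 1.749 3.16 1.74
vertex 1.742 2.422 2.555
vertex 0.973 3.005 2.028
endloop
endfacet
facet normal -0.295 0.904 -0.310
outer loop
vertex 1.749 3.16 1.74
vertex 0.973 3.005 2.028
vertex 1.958 3.998 3.985
endloop
endfacet
facet normal -0.100 -0.737 -0.669
outer loop
vertex 0.973 3.005 2.028
vertex 1.742 2.422 2.555
vertex 0.648 2.508 2.624
endloop
endfacet
facet normal -0.785 0.614 0.084
outer loop
vertex 0.973 3.005 2.028
vertex 0.648 2.508 2.624
vertex 1.958 3.998 3.985
endloop
endfacet
facet normal -0.100 -0.736 -0.669
outer loop
vertex 0.648 2.508 2.624
vertex 1.742 2.422 2.555
vertex 0.964 1.96 3.18
endloop
endfacet
facet normal -0.789 0.150 0.596
outer loop
vertex 0.648 2.508 2.624
vertex 0.964 1.96 3.18
vertex 1.958 3.998 3.985
endloop
endfacet
facet normal -0.100 -0.737 -0.669
outer loop
vertex 0.964 1.96 3.18
vertex 1.742 2.422 2.555
vertex 1.736 1.683 3.37
endloop
endfacet
facet normal -0.306 -0.217 0.927
outer loop
vertex 0.964 1.96 3.18
vertex 1.736 1.683 3.37
vertex 1.958 3.998 3.985
endloop
endfacet
facet normal -0.101 -0.737 -0.669
outer loop
vertex 1.736 1.683 3.37
vertex 1.742 2.422 2.555
vertex 2.512 1.838 3.082
endloop
endfacet
facet normal 0.382 -0.271 0.883
outer loop
vertex 1.736 1.683 3.37
vertex 2.512 1.838 3.082
vertex 1.958 3.998 3.985
endloop
endfacet
facet normal -0.101 -0.737 -0.669
outer loop
vertex 2.512 1.838 3.082
vertex 1.742 2.422 2.555
vertex 2.837 2.335 2.485
endloop
endfacet
facet normal 0.872 0.019 0.490
outer loop
vertex 2.512 1.838 3.082
vertex 2.837 2.335 2.485
vertex 1.958 3.998 3.985
endloop
endfacet
facet normal -0.101 -0.737 -0.669
outer loop
vertex 2.837 2.335 2.485
vertex 1.742 2.422 2.555
vertex 2.521 2.883 1.929
endloop
endfacet
facet normal 0.876 0.483 -0.022
outer loop
vertex 2.837 2.335 2.485
vertex 2.521 2.883 1.929
vertex 1.958 3.998 3.985
endloop
endfacet

endsolid


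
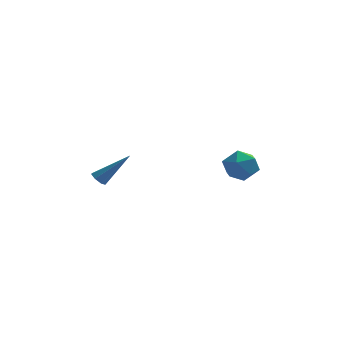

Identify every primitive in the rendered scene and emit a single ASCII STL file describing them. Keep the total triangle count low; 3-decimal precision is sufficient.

solid 
facet normal -0.017 0.760 0.650
outer loop
vertex 2.962 1.987 0.615
vertex 3.239 1.346 1.372
vertex 3.96 1.833 0.821
endloop
endfacet
facet normal 0.153 0.988 -0.004
outer loop
vertex 2.962 1.987 0.615
vertex 3.96 1.833 0.821
vertex 3.636 1.879 -0.157
endloop
endfacet
facet normal -0.380 0.811 -0.445
outer loop
vertex 2.962 1.987 0.615
vertex 3.636 1.879 -0.157
vertex 2.716 1.419 -0.209
endloop
endfacet
facet normal -0.879 0.473 -0.064
outer loop
vertex 2.962 1.987 0.615
vertex 2.716 1.419 -0.209
vertex 2.47 1.089 0.736
endloop
endfacet
facet normal -0.655 0.441 0.613
outer loop
vertex 2.962 1.987 0.615
vertex 2.47 1.089 0.736
vertex 3.239 1.346 1.372
endloop
endfacet
facet normal 0.739 0.639 -0.215
outer loop
vertex 3.636 1.879 -0.157
vertex 3.96 1.833 0.821
vertex 4.33 1.171 0.124
endloop
endfacet
facet normal 0.464 0.269 0.844
outer loop
vertex 3.96 1.833 0.821
vertex 3.239 1.346 1.372
vertex 4.084 0.841 1.069
endloop
endfacet
facet normal -0.568 -0.245 0.786
outer loop
vertex 3.239 1.346 1.372
vertex 2.47 1.089 0.736
vertex 3.164 0.381 1.017
endloop
endfacet
facet normal -0.931 -0.194 -0.310
outer loop
vertex 2.47 1.089 0.736
vertex 2.716 1.419 -0.209
vertex 2.84 0.427 0.039
endloop
endfacet
facet normal -0.123 0.351 -0.928
outer loop
vertex 2.716 1.419 -0.209
vertex 3.636 1.879 -0.157
vertex 3.561 0.914 -0.512
endloop
endfacet
facet normal 0.879 -0.473 0.064
outer loop
vertex 3.838 0.273 0.245
vertex 4.33 1.171 0.124
vertex 4.084 0.841 1.069
endloop
endfacet
facet normal 0.380 -0.811 0.445
outer loop
vertex 3.838 0.273 0.245
vertex 4.084 0.841 1.069
vertex 3.164 0.381 1.017
endloop
endfacet
facet normal -0.153 -0.988 0.004
outer loop
vertex 3.838 0.273 0.245
vertex 3.164 0.381 1.017
vertex 2.84 0.427 0.039
endloop
endfacet
facet normal 0.017 -0.760 -0.650
outer loop
vertex 3.838 0.273 0.245
vertex 2.84 0.427 0.039
vertex 3.561 0.914 -0.512
endloop
endfacet
facet normal 0.655 -0.441 -0.613
outer loop
vertex 3.838 0.273 0.245
vertex 3.561 0.914 -0.512
vertex 4.33 1.171 0.124
endloop
endfacet
facet normal 0.931 0.194 0.310
outer loop
vertex 4.084 0.841 1.069
vertex 4.33 1.171 0.124
vertex 3.96 1.833 0.821
endloop
endfacet
facet normal 0.123 -0.351 0.928
outer loop
vertex 3.164 0.381 1.017
vertex 4.084 0.841 1.069
vertex 3.239 1.346 1.372
endloop
endfacet
facet normal -0.739 -0.639 0.215
outer loop
vertex 2.84 0.427 0.039
vertex 3.164 0.381 1.017
vertex 2.47 1.089 0.736
endloop
endfacet
facet normal -0.464 -0.269 -0.844
outer loop
vertex 3.561 0.914 -0.512
vertex 2.84 0.427 0.039
vertex 2.716 1.419 -0.209
endloop
endfacet
facet normal 0.568 0.245 -0.786
outer loop
vertex 4.33 1.171 0.124
vertex 3.561 0.914 -0.512
vertex 3.636 1.879 -0.157
endloop
endfacet
facet normal -0.716 -0.130 -0.686
outer loop
vertex -3.286 0.293 -0.304
vertex -3.55 0.021 0.023
vertex -3.564 0.515 -0.056
endloop
endfacet
facet normal 0.418 0.858 -0.299
outer loop
vertex -3.286 0.293 -0.304
vertex -3.564 0.515 -0.056
vertex -2.01 0.299 1.497
endloop
endfacet
facet normal -0.717 -0.130 -0.685
outer loop
vertex -3.564 0.515 -0.056
vertex -3.55 0.021 0.023
vertex -3.831 0.366 0.252
endloop
endfacet
facet normal -0.173 0.937 0.303
outer loop
vertex -3.564 0.515 -0.056
vertex -3.831 0.366 0.252
vertex -2.01 0.299 1.497
endloop
endfacet
facet normal -0.716 -0.127 -0.687
outer loop
vertex -3.831 0.366 0.252
vertex -3.55 0.021 0.023
vertex -3.887 -0.043 0.386
endloop
endfacet
facet normal -0.525 0.329 0.785
outer loop
vertex -3.831 0.366 0.252
vertex -3.887 -0.043 0.386
vertex -2.01 0.299 1.497
endloop
endfacet
facet normal -0.715 -0.128 -0.687
outer loop
vertex -3.887 -0.043 0.386
vertex -3.55 0.021 0.023
vertex -3.689 -0.403 0.247
endloop
endfacet
facet normal -0.370 -0.505 0.780
outer loop
vertex -3.887 -0.043 0.386
vertex -3.689 -0.403 0.247
vertex -2.01 0.299 1.497
endloop
endfacet
facet normal -0.715 -0.128 -0.687
outer loop
vertex -3.689 -0.403 0.247
vertex -3.55 0.021 0.023
vertex -3.386 -0.444 -0.061
endloop
endfacet
facet normal 0.173 -0.940 0.295
outer loop
vertex -3.689 -0.403 0.247
vertex -3.386 -0.444 -0.061
vertex -2.01 0.299 1.497
endloop
endfacet
facet normal -0.716 -0.129 -0.686
outer loop
vertex -3.386 -0.444 -0.061
vertex -3.55 0.021 0.023
vertex -3.207 -0.134 -0.306
endloop
endfacet
facet normal 0.698 -0.646 -0.308
outer loop
vertex -3.386 -0.444 -0.061
vertex -3.207 -0.134 -0.306
vertex -2.01 0.299 1.497
endloop
endfacet
facet normal -0.716 -0.129 -0.686
outer loop
vertex -3.207 -0.134 -0.306
vertex -3.55 0.021 0.023
vertex -3.286 0.293 -0.304
endloop
endfacet
facet normal 0.806 0.152 -0.572
outer loop
vertex -3.207 -0.134 -0.306
vertex -3.286 0.293 -0.304
vertex -2.01 0.299 1.497
endloop
endfacet

endsolid


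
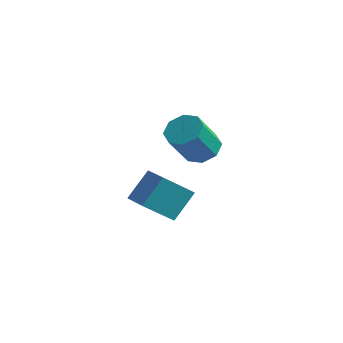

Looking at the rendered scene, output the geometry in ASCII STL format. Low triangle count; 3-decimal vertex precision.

solid 
facet normal 0.122 0.562 -0.818
outer loop
vertex 1.603 -3.817 -0.767
vertex 1.213 -3.215 -0.411
vertex 1.978 -3.446 -0.456
endloop
endfacet
facet normal 0.781 -0.563 -0.270
outer loop
vertex 1.603 -3.817 -0.767
vertex 1.978 -3.446 -0.456
vertex 1.397 -4.766 0.616
endloop
endfacet
facet normal 0.781 -0.563 -0.270
outer loop
vertex 1.397 -4.766 0.616
vertex 1.978 -3.446 -0.456
vertex 1.772 -4.395 0.927
endloop
endfacet
facet normal -0.122 -0.562 0.818
outer loop
vertex 1.397 -4.766 0.616
vertex 1.772 -4.395 0.927
vertex 1.007 -4.165 0.971
endloop
endfacet
facet normal 0.122 0.562 -0.818
outer loop
vertex 1.978 -3.446 -0.456
vertex 1.213 -3.215 -0.411
vertex 1.905 -2.94 -0.119
endloop
endfacet
facet normal 0.985 0.030 0.168
outer loop
vertex 1.978 -3.446 -0.456
vertex 1.905 -2.94 -0.119
vertex 1.772 -4.395 0.927
endloop
endfacet
facet normal 0.985 0.030 0.168
outer loop
vertex 1.772 -4.395 0.927
vertex 1.905 -2.94 -0.119
vertex 1.699 -3.889 1.264
endloop
endfacet
facet normal -0.122 -0.562 0.818
outer loop
vertex 1.772 -4.395 0.927
vertex 1.699 -3.889 1.264
vertex 1.007 -4.165 0.971
endloop
endfacet
facet normal 0.122 0.561 -0.819
outer loop
vertex 1.905 -2.94 -0.119
vertex 1.213 -3.215 -0.411
vertex 1.427 -2.595 0.046
endloop
endfacet
facet normal 0.613 0.606 0.507
outer loop
vertex 1.905 -2.94 -0.119
vertex 1.427 -2.595 0.046
vertex 1.699 -3.889 1.264
endloop
endfacet
facet normal 0.612 0.607 0.508
outer loop
vertex 1.699 -3.889 1.264
vertex 1.427 -2.595 0.046
vertex 1.221 -3.545 1.429
endloop
endfacet
facet normal -0.122 -0.562 0.818
outer loop
vertex 1.699 -3.889 1.264
vertex 1.221 -3.545 1.429
vertex 1.007 -4.165 0.971
endloop
endfacet
facet normal 0.121 0.562 -0.819
outer loop
vertex 1.427 -2.595 0.046
vertex 1.213 -3.215 -0.411
vertex 0.823 -2.614 -0.056
endloop
endfacet
facet normal -0.119 0.827 0.550
outer loop
vertex 1.427 -2.595 0.046
vertex 0.823 -2.614 -0.056
vertex 1.221 -3.545 1.429
endloop
endfacet
facet normal -0.118 0.827 0.550
outer loop
vertex 1.221 -3.545 1.429
vertex 0.823 -2.614 -0.056
vertex 0.617 -3.563 1.327
endloop
endfacet
facet normal -0.121 -0.562 0.818
outer loop
vertex 1.221 -3.545 1.429
vertex 0.617 -3.563 1.327
vertex 1.007 -4.165 0.971
endloop
endfacet
facet normal 0.122 0.562 -0.818
outer loop
vertex 0.823 -2.614 -0.056
vertex 1.213 -3.215 -0.411
vertex 0.448 -2.985 -0.367
endloop
endfacet
facet normal -0.781 0.563 0.270
outer loop
vertex 0.823 -2.614 -0.056
vertex 0.448 -2.985 -0.367
vertex 0.617 -3.563 1.327
endloop
endfacet
facet normal -0.781 0.563 0.270
outer loop
vertex 0.617 -3.563 1.327
vertex 0.448 -2.985 -0.367
vertex 0.242 -3.934 1.016
endloop
endfacet
facet normal -0.122 -0.562 0.818
outer loop
vertex 0.617 -3.563 1.327
vertex 0.242 -3.934 1.016
vertex 1.007 -4.165 0.971
endloop
endfacet
facet normal 0.122 0.562 -0.818
outer loop
vertex 0.448 -2.985 -0.367
vertex 1.213 -3.215 -0.411
vertex 0.521 -3.491 -0.704
endloop
endfacet
facet normal -0.985 -0.030 -0.168
outer loop
vertex 0.448 -2.985 -0.367
vertex 0.521 -3.491 -0.704
vertex 0.242 -3.934 1.016
endloop
endfacet
facet normal -0.985 -0.030 -0.168
outer loop
vertex 0.242 -3.934 1.016
vertex 0.521 -3.491 -0.704
vertex 0.315 -4.44 0.679
endloop
endfacet
facet normal -0.122 -0.562 0.818
outer loop
vertex 0.242 -3.934 1.016
vertex 0.315 -4.44 0.679
vertex 1.007 -4.165 0.971
endloop
endfacet
facet normal 0.122 0.562 -0.818
outer loop
vertex 0.521 -3.491 -0.704
vertex 1.213 -3.215 -0.411
vertex 0.999 -3.835 -0.869
endloop
endfacet
facet normal -0.612 -0.607 -0.507
outer loop
vertex 0.521 -3.491 -0.704
vertex 0.999 -3.835 -0.869
vertex 0.315 -4.44 0.679
endloop
endfacet
facet normal -0.613 -0.606 -0.507
outer loop
vertex 0.315 -4.44 0.679
vertex 0.999 -3.835 -0.869
vertex 0.793 -4.785 0.514
endloop
endfacet
facet normal -0.122 -0.561 0.819
outer loop
vertex 0.315 -4.44 0.679
vertex 0.793 -4.785 0.514
vertex 1.007 -4.165 0.971
endloop
endfacet
facet normal 0.121 0.562 -0.818
outer loop
vertex 0.999 -3.835 -0.869
vertex 1.213 -3.215 -0.411
vertex 1.603 -3.817 -0.767
endloop
endfacet
facet normal 0.118 -0.827 -0.550
outer loop
vertex 0.999 -3.835 -0.869
vertex 1.603 -3.817 -0.767
vertex 0.793 -4.785 0.514
endloop
endfacet
facet normal 0.119 -0.827 -0.550
outer loop
vertex 0.793 -4.785 0.514
vertex 1.603 -3.817 -0.767
vertex 1.397 -4.766 0.616
endloop
endfacet
facet normal -0.121 -0.562 0.819
outer loop
vertex 0.793 -4.785 0.514
vertex 1.397 -4.766 0.616
vertex 1.007 -4.165 0.971
endloop
endfacet
facet normal -0.869 0.452 -0.200
outer loop
vertex -1.58 -4.018 -3.695
vertex -1.312 -3.017 -2.596
vertex -0.805 -3.014 -4.797
endloop
endfacet
facet normal -0.178 -0.662 -0.728
outer loop
vertex 0.212 -3.543 -4.564
vertex -1.58 -4.018 -3.695
vertex -0.805 -3.014 -4.797
endloop
endfacet
facet normal -0.870 0.451 -0.200
outer loop
vertex -0.805 -3.014 -4.797
vertex -1.312 -3.017 -2.596
vertex -0.538 -2.014 -3.699
endloop
endfacet
facet normal 0.461 0.597 -0.656
outer loop
vertex -0.538 -2.014 -3.699
vertex 0.212 -3.543 -4.564
vertex -0.805 -3.014 -4.797
endloop
endfacet
facet normal -0.461 -0.597 0.656
outer loop
vertex -1.58 -4.018 -3.695
vertex -0.295 -3.546 -2.363
vertex -1.312 -3.017 -2.596
endloop
endfacet
facet normal -0.177 -0.663 -0.727
outer loop
vertex -0.562 -4.546 -3.461
vertex -1.58 -4.018 -3.695
vertex 0.212 -3.543 -4.564
endloop
endfacet
facet normal -0.461 -0.598 0.656
outer loop
vertex -0.562 -4.546 -3.461
vertex -0.295 -3.546 -2.363
vertex -1.58 -4.018 -3.695
endloop
endfacet
facet normal 0.178 0.663 0.727
outer loop
vertex -1.312 -3.017 -2.596
vertex -0.295 -3.546 -2.363
vertex -0.538 -2.014 -3.699
endloop
endfacet
facet normal 0.461 0.597 -0.656
outer loop
vertex 0.48 -2.542 -3.465
vertex 0.212 -3.543 -4.564
vertex -0.538 -2.014 -3.699
endloop
endfacet
facet normal 0.176 0.663 0.728
outer loop
vertex -0.538 -2.014 -3.699
vertex -0.295 -3.546 -2.363
vertex 0.48 -2.542 -3.465
endloop
endfacet
facet normal 0.870 -0.452 0.199
outer loop
vertex 0.48 -2.542 -3.465
vertex -0.562 -4.546 -3.461
vertex 0.212 -3.543 -4.564
endloop
endfacet
facet normal 0.869 -0.452 0.200
outer loop
vertex -0.295 -3.546 -2.363
vertex -0.562 -4.546 -3.461
vertex 0.48 -2.542 -3.465
endloop
endfacet

endsolid


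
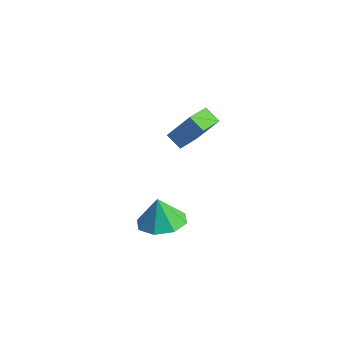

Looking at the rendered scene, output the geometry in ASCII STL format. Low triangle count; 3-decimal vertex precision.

solid 
facet normal -0.808 -0.153 0.570
outer loop
vertex -1.646 2.613 3.778
vertex -1.902 3.67 3.699
vertex -2.637 2.262 2.279
endloop
endfacet
facet normal 0.234 -0.970 0.072
outer loop
vertex -1.958 2.39 1.801
vertex -1.646 2.613 3.778
vertex -2.637 2.262 2.279
endloop
endfacet
facet normal -0.808 -0.153 0.570
outer loop
vertex -2.637 2.262 2.279
vertex -1.902 3.67 3.699
vertex -2.892 3.319 2.201
endloop
endfacet
facet normal -0.541 -0.191 -0.819
outer loop
vertex -2.892 3.319 2.201
vertex -1.958 2.39 1.801
vertex -2.637 2.262 2.279
endloop
endfacet
facet normal 0.540 0.192 0.819
outer loop
vertex -1.646 2.613 3.778
vertex -1.223 3.798 3.221
vertex -1.902 3.67 3.699
endloop
endfacet
facet normal 0.234 -0.969 0.072
outer loop
vertex -0.968 2.741 3.299
vertex -1.646 2.613 3.778
vertex -1.958 2.39 1.801
endloop
endfacet
facet normal 0.542 0.191 0.818
outer loop
vertex -0.968 2.741 3.299
vertex -1.223 3.798 3.221
vertex -1.646 2.613 3.778
endloop
endfacet
facet normal -0.234 0.970 -0.073
outer loop
vertex -1.902 3.67 3.699
vertex -1.223 3.798 3.221
vertex -2.892 3.319 2.201
endloop
endfacet
facet normal -0.542 -0.192 -0.818
outer loop
vertex -2.214 3.447 1.722
vertex -1.958 2.39 1.801
vertex -2.892 3.319 2.201
endloop
endfacet
facet normal -0.234 0.970 -0.072
outer loop
vertex -2.892 3.319 2.201
vertex -1.223 3.798 3.221
vertex -2.214 3.447 1.722
endloop
endfacet
facet normal 0.808 0.153 -0.570
outer loop
vertex -2.214 3.447 1.722
vertex -0.968 2.741 3.299
vertex -1.958 2.39 1.801
endloop
endfacet
facet normal 0.808 0.153 -0.570
outer loop
vertex -1.223 3.798 3.221
vertex -0.968 2.741 3.299
vertex -2.214 3.447 1.722
endloop
endfacet
facet normal 0.152 0.047 -0.987
outer loop
vertex 2.339 -2.491 1.951
vertex 1.804 -1.671 1.908
vertex 2.753 -1.873 2.044
endloop
endfacet
facet normal 0.573 -0.483 0.662
outer loop
vertex 2.339 -2.491 1.951
vertex 2.753 -1.873 2.044
vertex 1.616 -1.729 3.132
endloop
endfacet
facet normal 0.151 0.046 -0.987
outer loop
vertex 2.753 -1.873 2.044
vertex 1.804 -1.671 1.908
vertex 2.612 -1.136 2.057
endloop
endfacet
facet normal 0.694 0.120 0.710
outer loop
vertex 2.753 -1.873 2.044
vertex 2.612 -1.136 2.057
vertex 1.616 -1.729 3.132
endloop
endfacet
facet normal 0.151 0.047 -0.987
outer loop
vertex 2.612 -1.136 2.057
vertex 1.804 -1.671 1.908
vertex 1.997 -0.713 1.983
endloop
endfacet
facet normal 0.357 0.638 0.682
outer loop
vertex 2.612 -1.136 2.057
vertex 1.997 -0.713 1.983
vertex 1.616 -1.729 3.132
endloop
endfacet
facet normal 0.151 0.047 -0.987
outer loop
vertex 1.997 -0.713 1.983
vertex 1.804 -1.671 1.908
vertex 1.269 -0.851 1.865
endloop
endfacet
facet normal -0.242 0.765 0.597
outer loop
vertex 1.997 -0.713 1.983
vertex 1.269 -0.851 1.865
vertex 1.616 -1.729 3.132
endloop
endfacet
facet normal 0.152 0.047 -0.987
outer loop
vertex 1.269 -0.851 1.865
vertex 1.804 -1.671 1.908
vertex 0.855 -1.469 1.772
endloop
endfacet
facet normal -0.751 0.428 0.502
outer loop
vertex 1.269 -0.851 1.865
vertex 0.855 -1.469 1.772
vertex 1.616 -1.729 3.132
endloop
endfacet
facet normal 0.151 0.046 -0.987
outer loop
vertex 0.855 -1.469 1.772
vertex 1.804 -1.671 1.908
vertex 0.996 -2.205 1.759
endloop
endfacet
facet normal -0.873 -0.175 0.455
outer loop
vertex 0.855 -1.469 1.772
vertex 0.996 -2.205 1.759
vertex 1.616 -1.729 3.132
endloop
endfacet
facet normal 0.151 0.047 -0.987
outer loop
vertex 0.996 -2.205 1.759
vertex 1.804 -1.671 1.908
vertex 1.611 -2.629 1.833
endloop
endfacet
facet normal -0.536 -0.693 0.482
outer loop
vertex 0.996 -2.205 1.759
vertex 1.611 -2.629 1.833
vertex 1.616 -1.729 3.132
endloop
endfacet
facet normal 0.151 0.047 -0.987
outer loop
vertex 1.611 -2.629 1.833
vertex 1.804 -1.671 1.908
vertex 2.339 -2.491 1.951
endloop
endfacet
facet normal 0.063 -0.820 0.568
outer loop
vertex 1.611 -2.629 1.833
vertex 2.339 -2.491 1.951
vertex 1.616 -1.729 3.132
endloop
endfacet

endsolid


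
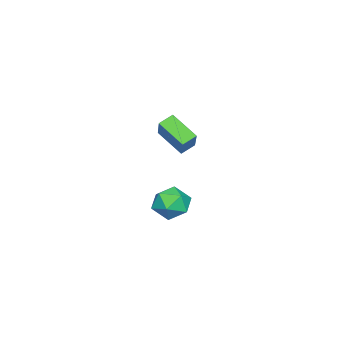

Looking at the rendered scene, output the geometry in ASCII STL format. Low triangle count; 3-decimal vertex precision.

solid 
facet normal -0.908 0.174 0.381
outer loop
vertex -3.383 0.158 -4.02
vertex -2.896 0.296 -2.922
vertex -3.02 1.251 -3.653
endloop
endfacet
facet normal -0.872 0.389 -0.298
outer loop
vertex -3.383 0.158 -4.02
vertex -3.02 1.251 -3.653
vertex -2.796 0.888 -4.784
endloop
endfacet
facet normal -0.693 -0.174 -0.699
outer loop
vertex -3.383 0.158 -4.02
vertex -2.796 0.888 -4.784
vertex -2.532 -0.292 -4.752
endloop
endfacet
facet normal -0.620 -0.737 -0.268
outer loop
vertex -3.383 0.158 -4.02
vertex -2.532 -0.292 -4.752
vertex -2.595 -0.657 -3.601
endloop
endfacet
facet normal -0.753 -0.523 0.400
outer loop
vertex -3.383 0.158 -4.02
vertex -2.595 -0.657 -3.601
vertex -2.896 0.296 -2.922
endloop
endfacet
facet normal -0.347 0.871 -0.348
outer loop
vertex -2.796 0.888 -4.784
vertex -3.02 1.251 -3.653
vertex -1.945 1.477 -4.159
endloop
endfacet
facet normal -0.407 0.521 0.750
outer loop
vertex -3.02 1.251 -3.653
vertex -2.896 0.296 -2.922
vertex -2.008 1.112 -3.008
endloop
endfacet
facet normal -0.155 -0.605 0.781
outer loop
vertex -2.896 0.296 -2.922
vertex -2.595 -0.657 -3.601
vertex -1.744 -0.068 -2.976
endloop
endfacet
facet normal 0.060 -0.952 -0.299
outer loop
vertex -2.595 -0.657 -3.601
vertex -2.532 -0.292 -4.752
vertex -1.52 -0.431 -4.107
endloop
endfacet
facet normal -0.060 -0.040 -0.997
outer loop
vertex -2.532 -0.292 -4.752
vertex -2.796 0.888 -4.784
vertex -1.644 0.524 -4.838
endloop
endfacet
facet normal 0.620 0.737 0.268
outer loop
vertex -1.157 0.662 -3.74
vertex -1.945 1.477 -4.159
vertex -2.008 1.112 -3.008
endloop
endfacet
facet normal 0.693 0.174 0.699
outer loop
vertex -1.157 0.662 -3.74
vertex -2.008 1.112 -3.008
vertex -1.744 -0.068 -2.976
endloop
endfacet
facet normal 0.872 -0.389 0.298
outer loop
vertex -1.157 0.662 -3.74
vertex -1.744 -0.068 -2.976
vertex -1.52 -0.431 -4.107
endloop
endfacet
facet normal 0.908 -0.174 -0.381
outer loop
vertex -1.157 0.662 -3.74
vertex -1.52 -0.431 -4.107
vertex -1.644 0.524 -4.838
endloop
endfacet
facet normal 0.753 0.523 -0.400
outer loop
vertex -1.157 0.662 -3.74
vertex -1.644 0.524 -4.838
vertex -1.945 1.477 -4.159
endloop
endfacet
facet normal -0.060 0.952 0.299
outer loop
vertex -2.008 1.112 -3.008
vertex -1.945 1.477 -4.159
vertex -3.02 1.251 -3.653
endloop
endfacet
facet normal 0.060 0.040 0.997
outer loop
vertex -1.744 -0.068 -2.976
vertex -2.008 1.112 -3.008
vertex -2.896 0.296 -2.922
endloop
endfacet
facet normal 0.347 -0.871 0.348
outer loop
vertex -1.52 -0.431 -4.107
vertex -1.744 -0.068 -2.976
vertex -2.595 -0.657 -3.601
endloop
endfacet
facet normal 0.407 -0.521 -0.750
outer loop
vertex -1.644 0.524 -4.838
vertex -1.52 -0.431 -4.107
vertex -2.532 -0.292 -4.752
endloop
endfacet
facet normal 0.155 0.605 -0.781
outer loop
vertex -1.945 1.477 -4.159
vertex -1.644 0.524 -4.838
vertex -2.796 0.888 -4.784
endloop
endfacet
facet normal -0.635 -0.335 -0.696
outer loop
vertex -1.308 0.882 2.622
vertex -0.939 2.389 1.56
vertex -0.613 0.421 2.209
endloop
endfacet
facet normal -0.196 -0.802 0.565
outer loop
vertex 0.619 1.071 3.56
vertex -1.308 0.882 2.622
vertex -0.613 0.421 2.209
endloop
endfacet
facet normal -0.635 -0.335 -0.697
outer loop
vertex -0.613 0.421 2.209
vertex -0.939 2.389 1.56
vertex -0.244 1.929 1.148
endloop
endfacet
facet normal 0.747 -0.495 -0.443
outer loop
vertex -0.244 1.929 1.148
vertex 0.619 1.071 3.56
vertex -0.613 0.421 2.209
endloop
endfacet
facet normal -0.747 0.495 0.443
outer loop
vertex -1.308 0.882 2.622
vertex 0.293 3.039 2.911
vertex -0.939 2.389 1.56
endloop
endfacet
facet normal -0.196 -0.802 0.564
outer loop
vertex -0.076 1.531 3.972
vertex -1.308 0.882 2.622
vertex 0.619 1.071 3.56
endloop
endfacet
facet normal -0.747 0.495 0.444
outer loop
vertex -0.076 1.531 3.972
vertex 0.293 3.039 2.911
vertex -1.308 0.882 2.622
endloop
endfacet
facet normal 0.196 0.802 -0.565
outer loop
vertex -0.939 2.389 1.56
vertex 0.293 3.039 2.911
vertex -0.244 1.929 1.148
endloop
endfacet
facet normal 0.747 -0.495 -0.443
outer loop
vertex 0.988 2.578 2.498
vertex 0.619 1.071 3.56
vertex -0.244 1.929 1.148
endloop
endfacet
facet normal 0.196 0.802 -0.565
outer loop
vertex -0.244 1.929 1.148
vertex 0.293 3.039 2.911
vertex 0.988 2.578 2.498
endloop
endfacet
facet normal 0.635 0.335 0.696
outer loop
vertex 0.988 2.578 2.498
vertex -0.076 1.531 3.972
vertex 0.619 1.071 3.56
endloop
endfacet
facet normal 0.635 0.334 0.696
outer loop
vertex 0.293 3.039 2.911
vertex -0.076 1.531 3.972
vertex 0.988 2.578 2.498
endloop
endfacet

endsolid


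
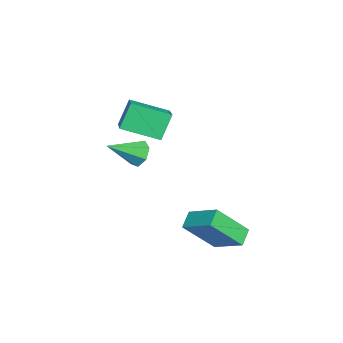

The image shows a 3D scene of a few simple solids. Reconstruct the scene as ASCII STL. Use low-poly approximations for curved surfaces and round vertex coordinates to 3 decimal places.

solid 
facet normal -0.519 -0.726 -0.452
outer loop
vertex 3.694 -0.552 -3.606
vertex 2.933 -0.302 -3.133
vertex 3.162 0.81 -5.182
endloop
endfacet
facet normal 0.819 -0.268 -0.508
outer loop
vertex 4.027 2.022 -4.427
vertex 3.694 -0.552 -3.606
vertex 3.162 0.81 -5.182
endloop
endfacet
facet normal -0.518 -0.726 -0.452
outer loop
vertex 3.162 0.81 -5.182
vertex 2.933 -0.302 -3.133
vertex 2.4 1.059 -4.709
endloop
endfacet
facet normal -0.248 0.634 -0.733
outer loop
vertex 2.4 1.059 -4.709
vertex 4.027 2.022 -4.427
vertex 3.162 0.81 -5.182
endloop
endfacet
facet normal 0.248 -0.633 0.733
outer loop
vertex 3.694 -0.552 -3.606
vertex 3.798 0.91 -2.378
vertex 2.933 -0.302 -3.133
endloop
endfacet
facet normal 0.818 -0.268 -0.508
outer loop
vertex 4.56 0.661 -2.851
vertex 3.694 -0.552 -3.606
vertex 4.027 2.022 -4.427
endloop
endfacet
facet normal 0.248 -0.633 0.733
outer loop
vertex 4.56 0.661 -2.851
vertex 3.798 0.91 -2.378
vertex 3.694 -0.552 -3.606
endloop
endfacet
facet normal -0.819 0.268 0.508
outer loop
vertex 2.933 -0.302 -3.133
vertex 3.798 0.91 -2.378
vertex 2.4 1.059 -4.709
endloop
endfacet
facet normal -0.248 0.633 -0.733
outer loop
vertex 3.266 2.272 -3.954
vertex 4.027 2.022 -4.427
vertex 2.4 1.059 -4.709
endloop
endfacet
facet normal -0.819 0.268 0.508
outer loop
vertex 2.4 1.059 -4.709
vertex 3.798 0.91 -2.378
vertex 3.266 2.272 -3.954
endloop
endfacet
facet normal 0.519 0.726 0.451
outer loop
vertex 3.266 2.272 -3.954
vertex 4.56 0.661 -2.851
vertex 4.027 2.022 -4.427
endloop
endfacet
facet normal 0.518 0.726 0.452
outer loop
vertex 3.798 0.91 -2.378
vertex 4.56 0.661 -2.851
vertex 3.266 2.272 -3.954
endloop
endfacet
facet normal -0.907 -0.108 -0.406
outer loop
vertex -1.522 -3.168 1.219
vertex -1.457 -1.374 0.595
vertex -0.91 -3.623 -0.026
endloop
endfacet
facet normal -0.035 -0.944 0.328
outer loop
vertex 1.077 -3.386 0.865
vertex -1.522 -3.168 1.219
vertex -0.91 -3.623 -0.026
endloop
endfacet
facet normal -0.907 -0.108 -0.407
outer loop
vertex -0.91 -3.623 -0.026
vertex -1.457 -1.374 0.595
vertex -0.844 -1.83 -0.65
endloop
endfacet
facet normal 0.419 -0.312 -0.852
outer loop
vertex -0.844 -1.83 -0.65
vertex 1.077 -3.386 0.865
vertex -0.91 -3.623 -0.026
endloop
endfacet
facet normal -0.419 0.312 0.853
outer loop
vertex -1.522 -3.168 1.219
vertex 0.53 -1.137 1.486
vertex -1.457 -1.374 0.595
endloop
endfacet
facet normal -0.034 -0.944 0.329
outer loop
vertex 0.464 -2.93 2.11
vertex -1.522 -3.168 1.219
vertex 1.077 -3.386 0.865
endloop
endfacet
facet normal -0.420 0.312 0.852
outer loop
vertex 0.464 -2.93 2.11
vertex 0.53 -1.137 1.486
vertex -1.522 -3.168 1.219
endloop
endfacet
facet normal 0.035 0.944 -0.329
outer loop
vertex -1.457 -1.374 0.595
vertex 0.53 -1.137 1.486
vertex -0.844 -1.83 -0.65
endloop
endfacet
facet normal 0.420 -0.312 -0.852
outer loop
vertex 1.142 -1.592 0.241
vertex 1.077 -3.386 0.865
vertex -0.844 -1.83 -0.65
endloop
endfacet
facet normal 0.034 0.944 -0.328
outer loop
vertex -0.844 -1.83 -0.65
vertex 0.53 -1.137 1.486
vertex 1.142 -1.592 0.241
endloop
endfacet
facet normal 0.907 0.109 0.407
outer loop
vertex 1.142 -1.592 0.241
vertex 0.464 -2.93 2.11
vertex 1.077 -3.386 0.865
endloop
endfacet
facet normal 0.907 0.108 0.406
outer loop
vertex 0.53 -1.137 1.486
vertex 0.464 -2.93 2.11
vertex 1.142 -1.592 0.241
endloop
endfacet
facet normal -0.371 0.791 -0.486
outer loop
vertex -1.285 -2.786 -2.993
vertex -1.874 -2.757 -2.497
vertex -1.189 -2.408 -2.451
endloop
endfacet
facet normal 0.989 -0.069 -0.127
outer loop
vertex -1.285 -2.786 -2.993
vertex -1.189 -2.408 -2.451
vertex -1.206 -4.183 -1.623
endloop
endfacet
facet normal -0.371 0.792 -0.485
outer loop
vertex -1.189 -2.408 -2.451
vertex -1.874 -2.757 -2.497
vertex -1.608 -2.293 -1.943
endloop
endfacet
facet normal 0.773 0.262 0.578
outer loop
vertex -1.189 -2.408 -2.451
vertex -1.608 -2.293 -1.943
vertex -1.206 -4.183 -1.623
endloop
endfacet
facet normal -0.371 0.792 -0.485
outer loop
vertex -1.608 -2.293 -1.943
vertex -1.874 -2.757 -2.497
vertex -2.227 -2.528 -1.853
endloop
endfacet
facet normal 0.074 0.182 0.981
outer loop
vertex -1.608 -2.293 -1.943
vertex -2.227 -2.528 -1.853
vertex -1.206 -4.183 -1.623
endloop
endfacet
facet normal -0.371 0.792 -0.485
outer loop
vertex -2.227 -2.528 -1.853
vertex -1.874 -2.757 -2.497
vertex -2.58 -2.935 -2.248
endloop
endfacet
facet normal -0.580 -0.250 0.776
outer loop
vertex -2.227 -2.528 -1.853
vertex -2.58 -2.935 -2.248
vertex -1.206 -4.183 -1.623
endloop
endfacet
facet normal -0.371 0.791 -0.486
outer loop
vertex -2.58 -2.935 -2.248
vertex -1.874 -2.757 -2.497
vertex -2.401 -3.209 -2.83
endloop
endfacet
facet normal -0.697 -0.707 0.119
outer loop
vertex -2.58 -2.935 -2.248
vertex -2.401 -3.209 -2.83
vertex -1.206 -4.183 -1.623
endloop
endfacet
facet normal -0.372 0.791 -0.485
outer loop
vertex -2.401 -3.209 -2.83
vertex -1.874 -2.757 -2.497
vertex -1.825 -3.142 -3.162
endloop
endfacet
facet normal -0.188 -0.847 -0.497
outer loop
vertex -2.401 -3.209 -2.83
vertex -1.825 -3.142 -3.162
vertex -1.206 -4.183 -1.623
endloop
endfacet
facet normal -0.370 0.792 -0.486
outer loop
vertex -1.825 -3.142 -3.162
vertex -1.874 -2.757 -2.497
vertex -1.285 -2.786 -2.993
endloop
endfacet
facet normal 0.561 -0.563 -0.607
outer loop
vertex -1.825 -3.142 -3.162
vertex -1.285 -2.786 -2.993
vertex -1.206 -4.183 -1.623
endloop
endfacet

endsolid


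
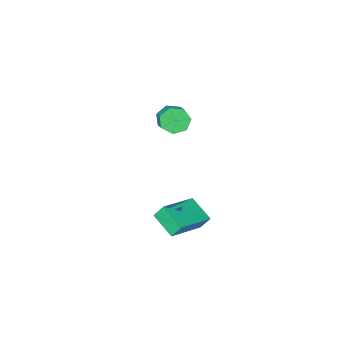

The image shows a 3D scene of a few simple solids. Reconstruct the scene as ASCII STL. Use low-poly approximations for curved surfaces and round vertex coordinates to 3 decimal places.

solid 
facet normal -0.410 -0.767 -0.493
outer loop
vertex -1.439 -3.612 -1.475
vertex -1.749 -3.88 -0.8
vertex -2.064 -3.377 -1.321
endloop
endfacet
facet normal -0.003 0.542 -0.841
outer loop
vertex -1.439 -3.612 -1.475
vertex -2.064 -3.377 -1.321
vertex -0.841 -2.491 -0.755
endloop
endfacet
facet normal -0.004 0.542 -0.840
outer loop
vertex -0.841 -2.491 -0.755
vertex -2.064 -3.377 -1.321
vertex -1.466 -2.257 -0.601
endloop
endfacet
facet normal 0.409 0.767 0.494
outer loop
vertex -0.841 -2.491 -0.755
vertex -1.466 -2.257 -0.601
vertex -1.151 -2.76 -0.08
endloop
endfacet
facet normal -0.410 -0.767 -0.493
outer loop
vertex -2.064 -3.377 -1.321
vertex -1.749 -3.88 -0.8
vertex -2.452 -3.521 -0.774
endloop
endfacet
facet normal -0.715 0.606 -0.348
outer loop
vertex -2.064 -3.377 -1.321
vertex -2.452 -3.521 -0.774
vertex -1.466 -2.257 -0.601
endloop
endfacet
facet normal -0.715 0.606 -0.348
outer loop
vertex -1.466 -2.257 -0.601
vertex -2.452 -3.521 -0.774
vertex -1.854 -2.401 -0.054
endloop
endfacet
facet normal 0.410 0.767 0.493
outer loop
vertex -1.466 -2.257 -0.601
vertex -1.854 -2.401 -0.054
vertex -1.151 -2.76 -0.08
endloop
endfacet
facet normal -0.410 -0.767 -0.494
outer loop
vertex -2.452 -3.521 -0.774
vertex -1.749 -3.88 -0.8
vertex -2.311 -3.936 -0.247
endloop
endfacet
facet normal -0.889 0.214 0.406
outer loop
vertex -2.452 -3.521 -0.774
vertex -2.311 -3.936 -0.247
vertex -1.854 -2.401 -0.054
endloop
endfacet
facet normal -0.888 0.213 0.407
outer loop
vertex -1.854 -2.401 -0.054
vertex -2.311 -3.936 -0.247
vertex -1.712 -2.815 0.473
endloop
endfacet
facet normal 0.410 0.768 0.492
outer loop
vertex -1.854 -2.401 -0.054
vertex -1.712 -2.815 0.473
vertex -1.151 -2.76 -0.08
endloop
endfacet
facet normal -0.409 -0.767 -0.494
outer loop
vertex -2.311 -3.936 -0.247
vertex -1.749 -3.88 -0.8
vertex -1.746 -4.309 -0.136
endloop
endfacet
facet normal -0.392 -0.340 0.855
outer loop
vertex -2.311 -3.936 -0.247
vertex -1.746 -4.309 -0.136
vertex -1.712 -2.815 0.473
endloop
endfacet
facet normal -0.393 -0.339 0.855
outer loop
vertex -1.712 -2.815 0.473
vertex -1.746 -4.309 -0.136
vertex -1.148 -3.188 0.584
endloop
endfacet
facet normal 0.410 0.767 0.493
outer loop
vertex -1.712 -2.815 0.473
vertex -1.148 -3.188 0.584
vertex -1.151 -2.76 -0.08
endloop
endfacet
facet normal -0.410 -0.767 -0.494
outer loop
vertex -1.746 -4.309 -0.136
vertex -1.749 -3.88 -0.8
vertex -1.184 -4.359 -0.525
endloop
endfacet
facet normal 0.400 -0.637 0.659
outer loop
vertex -1.746 -4.309 -0.136
vertex -1.184 -4.359 -0.525
vertex -1.148 -3.188 0.584
endloop
endfacet
facet normal 0.400 -0.637 0.659
outer loop
vertex -1.148 -3.188 0.584
vertex -1.184 -4.359 -0.525
vertex -0.586 -3.238 0.195
endloop
endfacet
facet normal 0.410 0.768 0.493
outer loop
vertex -1.148 -3.188 0.584
vertex -0.586 -3.238 0.195
vertex -1.151 -2.76 -0.08
endloop
endfacet
facet normal -0.410 -0.767 -0.493
outer loop
vertex -1.184 -4.359 -0.525
vertex -1.749 -3.88 -0.8
vertex -1.047 -4.049 -1.121
endloop
endfacet
facet normal 0.890 -0.454 -0.032
outer loop
vertex -1.184 -4.359 -0.525
vertex -1.047 -4.049 -1.121
vertex -0.586 -3.238 0.195
endloop
endfacet
facet normal 0.890 -0.454 -0.032
outer loop
vertex -0.586 -3.238 0.195
vertex -1.047 -4.049 -1.121
vertex -0.449 -2.928 -0.401
endloop
endfacet
facet normal 0.409 0.768 0.493
outer loop
vertex -0.586 -3.238 0.195
vertex -0.449 -2.928 -0.401
vertex -1.151 -2.76 -0.08
endloop
endfacet
facet normal -0.410 -0.767 -0.493
outer loop
vertex -1.047 -4.049 -1.121
vertex -1.749 -3.88 -0.8
vertex -1.439 -3.612 -1.475
endloop
endfacet
facet normal 0.711 0.070 -0.700
outer loop
vertex -1.047 -4.049 -1.121
vertex -1.439 -3.612 -1.475
vertex -0.449 -2.928 -0.401
endloop
endfacet
facet normal 0.711 0.070 -0.700
outer loop
vertex -0.449 -2.928 -0.401
vertex -1.439 -3.612 -1.475
vertex -0.841 -2.491 -0.755
endloop
endfacet
facet normal 0.409 0.767 0.494
outer loop
vertex -0.449 -2.928 -0.401
vertex -0.841 -2.491 -0.755
vertex -1.151 -2.76 -0.08
endloop
endfacet
facet normal -0.365 0.417 0.833
outer loop
vertex 1.148 1.763 -1.836
vertex 3.11 2.221 -1.206
vertex 1.068 3.025 -2.503
endloop
endfacet
facet normal -0.930 -0.216 -0.298
outer loop
vertex 1.37 2.679 -3.194
vertex 1.148 1.763 -1.836
vertex 1.068 3.025 -2.503
endloop
endfacet
facet normal -0.365 0.417 0.833
outer loop
vertex 1.068 3.025 -2.503
vertex 3.11 2.221 -1.206
vertex 3.029 3.483 -1.873
endloop
endfacet
facet normal -0.056 0.883 -0.467
outer loop
vertex 3.029 3.483 -1.873
vertex 1.37 2.679 -3.194
vertex 1.068 3.025 -2.503
endloop
endfacet
facet normal 0.056 -0.883 0.467
outer loop
vertex 1.148 1.763 -1.836
vertex 3.412 1.875 -1.897
vertex 3.11 2.221 -1.206
endloop
endfacet
facet normal -0.929 -0.217 -0.299
outer loop
vertex 1.451 1.417 -2.527
vertex 1.148 1.763 -1.836
vertex 1.37 2.679 -3.194
endloop
endfacet
facet normal 0.056 -0.883 0.467
outer loop
vertex 1.451 1.417 -2.527
vertex 3.412 1.875 -1.897
vertex 1.148 1.763 -1.836
endloop
endfacet
facet normal 0.930 0.217 0.298
outer loop
vertex 3.11 2.221 -1.206
vertex 3.412 1.875 -1.897
vertex 3.029 3.483 -1.873
endloop
endfacet
facet normal -0.056 0.883 -0.467
outer loop
vertex 3.332 3.137 -2.564
vertex 1.37 2.679 -3.194
vertex 3.029 3.483 -1.873
endloop
endfacet
facet normal 0.929 0.217 0.299
outer loop
vertex 3.029 3.483 -1.873
vertex 3.412 1.875 -1.897
vertex 3.332 3.137 -2.564
endloop
endfacet
facet normal 0.365 -0.417 -0.833
outer loop
vertex 3.332 3.137 -2.564
vertex 1.451 1.417 -2.527
vertex 1.37 2.679 -3.194
endloop
endfacet
facet normal 0.365 -0.417 -0.833
outer loop
vertex 3.412 1.875 -1.897
vertex 1.451 1.417 -2.527
vertex 3.332 3.137 -2.564
endloop
endfacet

endsolid
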